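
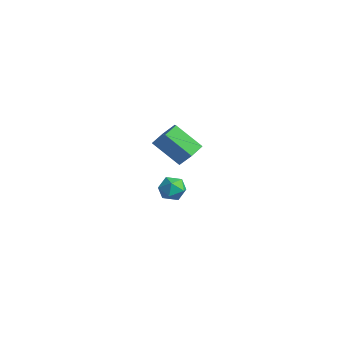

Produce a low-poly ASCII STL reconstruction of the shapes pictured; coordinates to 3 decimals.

solid 
facet normal -0.487 0.543 0.685
outer loop
vertex 2.162 -2.42 3.83
vertex 2.243 -3.031 4.372
vertex 2.819 -2.449 4.32
endloop
endfacet
facet normal -0.130 0.964 0.231
outer loop
vertex 2.162 -2.42 3.83
vertex 2.819 -2.449 4.32
vertex 2.906 -2.248 3.53
endloop
endfacet
facet normal -0.364 0.826 -0.429
outer loop
vertex 2.162 -2.42 3.83
vertex 2.906 -2.248 3.53
vertex 2.384 -2.705 3.093
endloop
endfacet
facet normal -0.866 0.320 -0.385
outer loop
vertex 2.162 -2.42 3.83
vertex 2.384 -2.705 3.093
vertex 1.974 -3.189 3.613
endloop
endfacet
facet normal -0.942 0.145 0.304
outer loop
vertex 2.162 -2.42 3.83
vertex 1.974 -3.189 3.613
vertex 2.243 -3.031 4.372
endloop
endfacet
facet normal 0.560 0.786 0.262
outer loop
vertex 2.906 -2.248 3.53
vertex 2.819 -2.449 4.32
vertex 3.446 -2.751 3.887
endloop
endfacet
facet normal -0.017 0.105 0.994
outer loop
vertex 2.819 -2.449 4.32
vertex 2.243 -3.031 4.372
vertex 3.036 -3.235 4.407
endloop
endfacet
facet normal -0.752 -0.539 0.379
outer loop
vertex 2.243 -3.031 4.372
vertex 1.974 -3.189 3.613
vertex 2.514 -3.692 3.97
endloop
endfacet
facet normal -0.630 -0.255 -0.734
outer loop
vertex 1.974 -3.189 3.613
vertex 2.384 -2.705 3.093
vertex 2.601 -3.491 3.18
endloop
endfacet
facet normal 0.181 0.564 -0.806
outer loop
vertex 2.384 -2.705 3.093
vertex 2.906 -2.248 3.53
vertex 3.177 -2.909 3.128
endloop
endfacet
facet normal 0.866 -0.320 0.385
outer loop
vertex 3.258 -3.52 3.67
vertex 3.446 -2.751 3.887
vertex 3.036 -3.235 4.407
endloop
endfacet
facet normal 0.364 -0.826 0.429
outer loop
vertex 3.258 -3.52 3.67
vertex 3.036 -3.235 4.407
vertex 2.514 -3.692 3.97
endloop
endfacet
facet normal 0.130 -0.964 -0.231
outer loop
vertex 3.258 -3.52 3.67
vertex 2.514 -3.692 3.97
vertex 2.601 -3.491 3.18
endloop
endfacet
facet normal 0.487 -0.543 -0.685
outer loop
vertex 3.258 -3.52 3.67
vertex 2.601 -3.491 3.18
vertex 3.177 -2.909 3.128
endloop
endfacet
facet normal 0.942 -0.145 -0.304
outer loop
vertex 3.258 -3.52 3.67
vertex 3.177 -2.909 3.128
vertex 3.446 -2.751 3.887
endloop
endfacet
facet normal 0.630 0.255 0.734
outer loop
vertex 3.036 -3.235 4.407
vertex 3.446 -2.751 3.887
vertex 2.819 -2.449 4.32
endloop
endfacet
facet normal -0.181 -0.564 0.806
outer loop
vertex 2.514 -3.692 3.97
vertex 3.036 -3.235 4.407
vertex 2.243 -3.031 4.372
endloop
endfacet
facet normal -0.560 -0.786 -0.262
outer loop
vertex 2.601 -3.491 3.18
vertex 2.514 -3.692 3.97
vertex 1.974 -3.189 3.613
endloop
endfacet
facet normal 0.017 -0.105 -0.994
outer loop
vertex 3.177 -2.909 3.128
vertex 2.601 -3.491 3.18
vertex 2.384 -2.705 3.093
endloop
endfacet
facet normal 0.752 0.539 -0.379
outer loop
vertex 3.446 -2.751 3.887
vertex 3.177 -2.909 3.128
vertex 2.906 -2.248 3.53
endloop
endfacet
facet normal 0.636 0.423 -0.645
outer loop
vertex -2.882 2.775 2.132
vertex -3.351 2.292 1.353
vertex -3.672 3.225 1.648
endloop
endfacet
facet normal 0.083 0.793 0.603
outer loop
vertex -2.882 2.775 2.132
vertex -3.672 3.225 1.648
vertex -4.181 1.911 3.447
endloop
endfacet
facet normal 0.083 0.793 0.603
outer loop
vertex -4.181 1.911 3.447
vertex -3.672 3.225 1.648
vertex -4.971 2.361 2.963
endloop
endfacet
facet normal -0.636 -0.424 0.644
outer loop
vertex -4.181 1.911 3.447
vertex -4.971 2.361 2.963
vertex -4.649 1.428 2.667
endloop
endfacet
facet normal 0.637 0.423 -0.645
outer loop
vertex -3.672 3.225 1.648
vertex -3.351 2.292 1.353
vertex -4.141 2.742 0.868
endloop
endfacet
facet normal -0.623 0.775 -0.106
outer loop
vertex -3.672 3.225 1.648
vertex -4.141 2.742 0.868
vertex -4.971 2.361 2.963
endloop
endfacet
facet normal -0.623 0.775 -0.106
outer loop
vertex -4.971 2.361 2.963
vertex -4.141 2.742 0.868
vertex -5.439 1.878 2.183
endloop
endfacet
facet normal -0.636 -0.424 0.644
outer loop
vertex -4.971 2.361 2.963
vertex -5.439 1.878 2.183
vertex -4.649 1.428 2.667
endloop
endfacet
facet normal 0.637 0.423 -0.644
outer loop
vertex -4.141 2.742 0.868
vertex -3.351 2.292 1.353
vertex -3.819 1.809 0.573
endloop
endfacet
facet normal -0.705 -0.019 -0.709
outer loop
vertex -4.141 2.742 0.868
vertex -3.819 1.809 0.573
vertex -5.439 1.878 2.183
endloop
endfacet
facet normal -0.705 -0.019 -0.709
outer loop
vertex -5.439 1.878 2.183
vertex -3.819 1.809 0.573
vertex -5.118 0.945 1.888
endloop
endfacet
facet normal -0.636 -0.423 0.645
outer loop
vertex -5.439 1.878 2.183
vertex -5.118 0.945 1.888
vertex -4.649 1.428 2.667
endloop
endfacet
facet normal 0.636 0.424 -0.644
outer loop
vertex -3.819 1.809 0.573
vertex -3.351 2.292 1.353
vertex -3.029 1.359 1.057
endloop
endfacet
facet normal -0.083 -0.793 -0.603
outer loop
vertex -3.819 1.809 0.573
vertex -3.029 1.359 1.057
vertex -5.118 0.945 1.888
endloop
endfacet
facet normal -0.083 -0.793 -0.603
outer loop
vertex -5.118 0.945 1.888
vertex -3.029 1.359 1.057
vertex -4.328 0.495 2.372
endloop
endfacet
facet normal -0.636 -0.423 0.645
outer loop
vertex -5.118 0.945 1.888
vertex -4.328 0.495 2.372
vertex -4.649 1.428 2.667
endloop
endfacet
facet normal 0.636 0.424 -0.644
outer loop
vertex -3.029 1.359 1.057
vertex -3.351 2.292 1.353
vertex -2.561 1.842 1.837
endloop
endfacet
facet normal 0.623 -0.775 0.106
outer loop
vertex -3.029 1.359 1.057
vertex -2.561 1.842 1.837
vertex -4.328 0.495 2.372
endloop
endfacet
facet normal 0.623 -0.775 0.105
outer loop
vertex -4.328 0.495 2.372
vertex -2.561 1.842 1.837
vertex -3.859 0.978 3.152
endloop
endfacet
facet normal -0.637 -0.423 0.645
outer loop
vertex -4.328 0.495 2.372
vertex -3.859 0.978 3.152
vertex -4.649 1.428 2.667
endloop
endfacet
facet normal 0.636 0.423 -0.645
outer loop
vertex -2.561 1.842 1.837
vertex -3.351 2.292 1.353
vertex -2.882 2.775 2.132
endloop
endfacet
facet normal 0.705 0.019 0.709
outer loop
vertex -2.561 1.842 1.837
vertex -2.882 2.775 2.132
vertex -3.859 0.978 3.152
endloop
endfacet
facet normal 0.705 0.019 0.709
outer loop
vertex -3.859 0.978 3.152
vertex -2.882 2.775 2.132
vertex -4.181 1.911 3.447
endloop
endfacet
facet normal -0.637 -0.423 0.644
outer loop
vertex -3.859 0.978 3.152
vertex -4.181 1.911 3.447
vertex -4.649 1.428 2.667
endloop
endfacet

endsolid


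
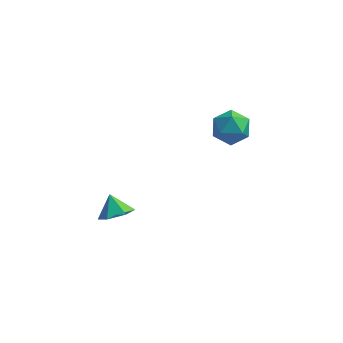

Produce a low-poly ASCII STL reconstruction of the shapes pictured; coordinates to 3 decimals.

solid 
facet normal -0.982 0.131 -0.134
outer loop
vertex 0.429 3.454 -2.639
vertex 0.299 2.373 -2.744
vertex 0.227 2.839 -1.757
endloop
endfacet
facet normal -0.712 0.642 0.285
outer loop
vertex 0.429 3.454 -2.639
vertex 0.227 2.839 -1.757
vertex 0.97 3.64 -1.707
endloop
endfacet
facet normal -0.198 0.977 -0.080
outer loop
vertex 0.429 3.454 -2.639
vertex 0.97 3.64 -1.707
vertex 1.501 3.669 -2.663
endloop
endfacet
facet normal -0.151 0.673 -0.724
outer loop
vertex 0.429 3.454 -2.639
vertex 1.501 3.669 -2.663
vertex 1.086 2.886 -3.304
endloop
endfacet
facet normal -0.636 0.150 -0.757
outer loop
vertex 0.429 3.454 -2.639
vertex 1.086 2.886 -3.304
vertex 0.299 2.373 -2.744
endloop
endfacet
facet normal -0.411 0.328 0.851
outer loop
vertex 0.97 3.64 -1.707
vertex 0.227 2.839 -1.757
vertex 1.174 2.674 -1.236
endloop
endfacet
facet normal -0.849 -0.499 0.173
outer loop
vertex 0.227 2.839 -1.757
vertex 0.299 2.373 -2.744
vertex 0.759 1.891 -1.877
endloop
endfacet
facet normal -0.289 -0.468 -0.835
outer loop
vertex 0.299 2.373 -2.744
vertex 1.086 2.886 -3.304
vertex 1.29 1.92 -2.833
endloop
endfacet
facet normal 0.496 0.377 -0.782
outer loop
vertex 1.086 2.886 -3.304
vertex 1.501 3.669 -2.663
vertex 2.033 2.721 -2.783
endloop
endfacet
facet normal 0.421 0.869 0.260
outer loop
vertex 1.501 3.669 -2.663
vertex 0.97 3.64 -1.707
vertex 1.961 3.187 -1.796
endloop
endfacet
facet normal 0.151 -0.673 0.724
outer loop
vertex 1.831 2.106 -1.901
vertex 1.174 2.674 -1.236
vertex 0.759 1.891 -1.877
endloop
endfacet
facet normal 0.198 -0.977 0.080
outer loop
vertex 1.831 2.106 -1.901
vertex 0.759 1.891 -1.877
vertex 1.29 1.92 -2.833
endloop
endfacet
facet normal 0.712 -0.642 -0.285
outer loop
vertex 1.831 2.106 -1.901
vertex 1.29 1.92 -2.833
vertex 2.033 2.721 -2.783
endloop
endfacet
facet normal 0.982 -0.131 0.134
outer loop
vertex 1.831 2.106 -1.901
vertex 2.033 2.721 -2.783
vertex 1.961 3.187 -1.796
endloop
endfacet
facet normal 0.636 -0.150 0.757
outer loop
vertex 1.831 2.106 -1.901
vertex 1.961 3.187 -1.796
vertex 1.174 2.674 -1.236
endloop
endfacet
facet normal -0.496 -0.377 0.782
outer loop
vertex 0.759 1.891 -1.877
vertex 1.174 2.674 -1.236
vertex 0.227 2.839 -1.757
endloop
endfacet
facet normal -0.421 -0.869 -0.260
outer loop
vertex 1.29 1.92 -2.833
vertex 0.759 1.891 -1.877
vertex 0.299 2.373 -2.744
endloop
endfacet
facet normal 0.411 -0.328 -0.851
outer loop
vertex 2.033 2.721 -2.783
vertex 1.29 1.92 -2.833
vertex 1.086 2.886 -3.304
endloop
endfacet
facet normal 0.849 0.499 -0.173
outer loop
vertex 1.961 3.187 -1.796
vertex 2.033 2.721 -2.783
vertex 1.501 3.669 -2.663
endloop
endfacet
facet normal 0.289 0.468 0.835
outer loop
vertex 1.174 2.674 -1.236
vertex 1.961 3.187 -1.796
vertex 0.97 3.64 -1.707
endloop
endfacet
facet normal 0.407 -0.540 -0.736
outer loop
vertex -2.341 -3.303 -3.341
vertex -3.162 -3.676 -3.521
vertex -2.905 -2.902 -3.947
endloop
endfacet
facet normal 0.331 0.899 0.287
outer loop
vertex -2.341 -3.303 -3.341
vertex -2.905 -2.902 -3.947
vertex -3.638 -3.044 -2.659
endloop
endfacet
facet normal 0.407 -0.540 -0.736
outer loop
vertex -2.905 -2.902 -3.947
vertex -3.162 -3.676 -3.521
vertex -3.726 -3.275 -4.127
endloop
endfacet
facet normal -0.389 0.913 -0.120
outer loop
vertex -2.905 -2.902 -3.947
vertex -3.726 -3.275 -4.127
vertex -3.638 -3.044 -2.659
endloop
endfacet
facet normal 0.407 -0.541 -0.736
outer loop
vertex -3.726 -3.275 -4.127
vertex -3.162 -3.676 -3.521
vertex -3.984 -4.049 -3.701
endloop
endfacet
facet normal -0.948 0.319 0.007
outer loop
vertex -3.726 -3.275 -4.127
vertex -3.984 -4.049 -3.701
vertex -3.638 -3.044 -2.659
endloop
endfacet
facet normal 0.407 -0.540 -0.737
outer loop
vertex -3.984 -4.049 -3.701
vertex -3.162 -3.676 -3.521
vertex -3.419 -4.45 -3.095
endloop
endfacet
facet normal -0.788 -0.291 0.542
outer loop
vertex -3.984 -4.049 -3.701
vertex -3.419 -4.45 -3.095
vertex -3.638 -3.044 -2.659
endloop
endfacet
facet normal 0.407 -0.540 -0.736
outer loop
vertex -3.419 -4.45 -3.095
vertex -3.162 -3.676 -3.521
vertex -2.598 -4.077 -2.915
endloop
endfacet
facet normal -0.070 -0.305 0.950
outer loop
vertex -3.419 -4.45 -3.095
vertex -2.598 -4.077 -2.915
vertex -3.638 -3.044 -2.659
endloop
endfacet
facet normal 0.407 -0.540 -0.736
outer loop
vertex -2.598 -4.077 -2.915
vertex -3.162 -3.676 -3.521
vertex -2.341 -3.303 -3.341
endloop
endfacet
facet normal 0.490 0.290 0.822
outer loop
vertex -2.598 -4.077 -2.915
vertex -2.341 -3.303 -3.341
vertex -3.638 -3.044 -2.659
endloop
endfacet

endsolid


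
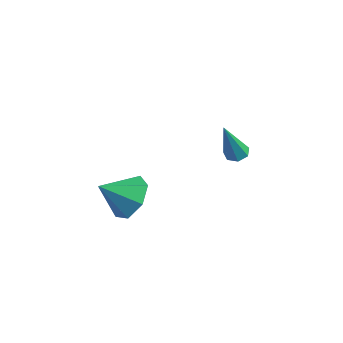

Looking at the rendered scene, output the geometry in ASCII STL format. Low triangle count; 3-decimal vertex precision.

solid 
facet normal -0.178 0.399 -0.899
outer loop
vertex -0.46 2.412 -3.085
vertex -0.932 2.219 -3.077
vertex -0.771 2.672 -2.908
endloop
endfacet
facet normal 0.710 0.605 0.360
outer loop
vertex -0.46 2.412 -3.085
vertex -0.771 2.672 -2.908
vertex -0.548 1.361 -1.143
endloop
endfacet
facet normal -0.179 0.399 -0.899
outer loop
vertex -0.771 2.672 -2.908
vertex -0.932 2.219 -3.077
vertex -1.203 2.591 -2.858
endloop
endfacet
facet normal -0.080 0.795 0.601
outer loop
vertex -0.771 2.672 -2.908
vertex -1.203 2.591 -2.858
vertex -0.548 1.361 -1.143
endloop
endfacet
facet normal -0.179 0.399 -0.899
outer loop
vertex -1.203 2.591 -2.858
vertex -0.932 2.219 -3.077
vertex -1.431 2.23 -2.973
endloop
endfacet
facet normal -0.782 0.325 0.532
outer loop
vertex -1.203 2.591 -2.858
vertex -1.431 2.23 -2.973
vertex -0.548 1.361 -1.143
endloop
endfacet
facet normal -0.179 0.398 -0.900
outer loop
vertex -1.431 2.23 -2.973
vertex -0.932 2.219 -3.077
vertex -1.283 1.86 -3.166
endloop
endfacet
facet normal -0.868 -0.453 0.203
outer loop
vertex -1.431 2.23 -2.973
vertex -1.283 1.86 -3.166
vertex -0.548 1.361 -1.143
endloop
endfacet
facet normal -0.179 0.398 -0.900
outer loop
vertex -1.283 1.86 -3.166
vertex -0.932 2.219 -3.077
vertex -0.871 1.76 -3.292
endloop
endfacet
facet normal -0.273 -0.952 -0.136
outer loop
vertex -1.283 1.86 -3.166
vertex -0.871 1.76 -3.292
vertex -0.548 1.361 -1.143
endloop
endfacet
facet normal -0.179 0.398 -0.900
outer loop
vertex -0.871 1.76 -3.292
vertex -0.932 2.219 -3.077
vertex -0.505 2.006 -3.256
endloop
endfacet
facet normal 0.558 -0.797 -0.232
outer loop
vertex -0.871 1.76 -3.292
vertex -0.505 2.006 -3.256
vertex -0.548 1.361 -1.143
endloop
endfacet
facet normal -0.178 0.399 -0.900
outer loop
vertex -0.505 2.006 -3.256
vertex -0.932 2.219 -3.077
vertex -0.46 2.412 -3.085
endloop
endfacet
facet normal 0.994 -0.105 -0.012
outer loop
vertex -0.505 2.006 -3.256
vertex -0.46 2.412 -3.085
vertex -0.548 1.361 -1.143
endloop
endfacet
facet normal 0.250 0.772 -0.584
outer loop
vertex -0.241 -2.919 -4.3
vertex -1.006 -2.353 -3.879
vertex -0.017 -2.439 -3.569
endloop
endfacet
facet normal 0.654 -0.709 0.265
outer loop
vertex -0.241 -2.919 -4.3
vertex -0.017 -2.439 -3.569
vertex -1.374 -3.487 -3.021
endloop
endfacet
facet normal 0.250 0.772 -0.584
outer loop
vertex -0.017 -2.439 -3.569
vertex -1.006 -2.353 -3.879
vertex -0.537 -1.894 -3.072
endloop
endfacet
facet normal 0.521 -0.248 0.817
outer loop
vertex -0.017 -2.439 -3.569
vertex -0.537 -1.894 -3.072
vertex -1.374 -3.487 -3.021
endloop
endfacet
facet normal 0.251 0.771 -0.585
outer loop
vertex -0.537 -1.894 -3.072
vertex -1.006 -2.353 -3.879
vertex -1.41 -1.694 -3.183
endloop
endfacet
facet normal -0.106 0.087 0.991
outer loop
vertex -0.537 -1.894 -3.072
vertex -1.41 -1.694 -3.183
vertex -1.374 -3.487 -3.021
endloop
endfacet
facet normal 0.251 0.771 -0.585
outer loop
vertex -1.41 -1.694 -3.183
vertex -1.006 -2.353 -3.879
vertex -1.978 -1.99 -3.818
endloop
endfacet
facet normal -0.755 0.044 0.655
outer loop
vertex -1.41 -1.694 -3.183
vertex -1.978 -1.99 -3.818
vertex -1.374 -3.487 -3.021
endloop
endfacet
facet normal 0.252 0.772 -0.584
outer loop
vertex -1.978 -1.99 -3.818
vertex -1.006 -2.353 -3.879
vertex -1.815 -2.559 -4.5
endloop
endfacet
facet normal -0.937 -0.344 0.063
outer loop
vertex -1.978 -1.99 -3.818
vertex -1.815 -2.559 -4.5
vertex -1.374 -3.487 -3.021
endloop
endfacet
facet normal 0.252 0.772 -0.584
outer loop
vertex -1.815 -2.559 -4.5
vertex -1.006 -2.353 -3.879
vertex -1.041 -2.973 -4.714
endloop
endfacet
facet normal -0.515 -0.787 -0.340
outer loop
vertex -1.815 -2.559 -4.5
vertex -1.041 -2.973 -4.714
vertex -1.374 -3.487 -3.021
endloop
endfacet
facet normal 0.250 0.772 -0.584
outer loop
vertex -1.041 -2.973 -4.714
vertex -1.006 -2.353 -3.879
vertex -0.241 -2.919 -4.3
endloop
endfacet
facet normal 0.193 -0.949 -0.250
outer loop
vertex -1.041 -2.973 -4.714
vertex -0.241 -2.919 -4.3
vertex -1.374 -3.487 -3.021
endloop
endfacet

endsolid


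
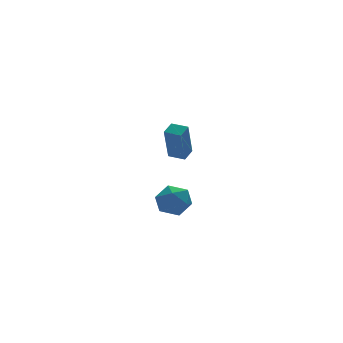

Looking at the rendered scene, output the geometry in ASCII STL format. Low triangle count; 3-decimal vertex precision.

solid 
facet normal -0.750 -0.546 -0.373
outer loop
vertex -0.148 1.867 0.269
vertex -0.699 2.575 0.34
vertex 0.365 2.457 -1.626
endloop
endfacet
facet normal 0.613 -0.786 -0.079
outer loop
vertex 0.979 2.905 -1.32
vertex -0.148 1.867 0.269
vertex 0.365 2.457 -1.626
endloop
endfacet
facet normal -0.749 -0.548 -0.373
outer loop
vertex 0.365 2.457 -1.626
vertex -0.699 2.575 0.34
vertex -0.187 3.164 -1.555
endloop
endfacet
facet normal 0.250 0.288 -0.924
outer loop
vertex -0.187 3.164 -1.555
vertex 0.979 2.905 -1.32
vertex 0.365 2.457 -1.626
endloop
endfacet
facet normal -0.251 -0.288 0.924
outer loop
vertex -0.148 1.867 0.269
vertex -0.085 3.023 0.646
vertex -0.699 2.575 0.34
endloop
endfacet
facet normal 0.613 -0.786 -0.079
outer loop
vertex 0.467 2.316 0.575
vertex -0.148 1.867 0.269
vertex 0.979 2.905 -1.32
endloop
endfacet
facet normal -0.250 -0.288 0.925
outer loop
vertex 0.467 2.316 0.575
vertex -0.085 3.023 0.646
vertex -0.148 1.867 0.269
endloop
endfacet
facet normal -0.613 0.786 0.079
outer loop
vertex -0.699 2.575 0.34
vertex -0.085 3.023 0.646
vertex -0.187 3.164 -1.555
endloop
endfacet
facet normal 0.250 0.287 -0.925
outer loop
vertex 0.428 3.613 -1.249
vertex 0.979 2.905 -1.32
vertex -0.187 3.164 -1.555
endloop
endfacet
facet normal -0.613 0.786 0.079
outer loop
vertex -0.187 3.164 -1.555
vertex -0.085 3.023 0.646
vertex 0.428 3.613 -1.249
endloop
endfacet
facet normal 0.750 0.546 0.373
outer loop
vertex 0.428 3.613 -1.249
vertex 0.467 2.316 0.575
vertex 0.979 2.905 -1.32
endloop
endfacet
facet normal 0.749 0.547 0.373
outer loop
vertex -0.085 3.023 0.646
vertex 0.467 2.316 0.575
vertex 0.428 3.613 -1.249
endloop
endfacet
facet normal -0.821 -0.418 0.388
outer loop
vertex -3.862 -3.112 -1.204
vertex -3.667 -3.91 -1.652
vertex -3.334 -3.765 -0.79
endloop
endfacet
facet normal -0.555 0.076 0.828
outer loop
vertex -3.862 -3.112 -1.204
vertex -3.334 -3.765 -0.79
vertex -3.103 -2.861 -0.718
endloop
endfacet
facet normal -0.535 0.698 0.476
outer loop
vertex -3.862 -3.112 -1.204
vertex -3.103 -2.861 -0.718
vertex -3.293 -2.448 -1.537
endloop
endfacet
facet normal -0.790 0.586 -0.182
outer loop
vertex -3.862 -3.112 -1.204
vertex -3.293 -2.448 -1.537
vertex -3.641 -3.097 -2.114
endloop
endfacet
facet normal -0.966 -0.103 -0.236
outer loop
vertex -3.862 -3.112 -1.204
vertex -3.641 -3.097 -2.114
vertex -3.667 -3.91 -1.652
endloop
endfacet
facet normal 0.116 -0.108 0.987
outer loop
vertex -3.103 -2.861 -0.718
vertex -3.334 -3.765 -0.79
vertex -2.439 -3.503 -0.866
endloop
endfacet
facet normal -0.315 -0.909 0.275
outer loop
vertex -3.334 -3.765 -0.79
vertex -3.667 -3.91 -1.652
vertex -2.787 -4.152 -1.443
endloop
endfacet
facet normal -0.550 -0.399 -0.734
outer loop
vertex -3.667 -3.91 -1.652
vertex -3.641 -3.097 -2.114
vertex -2.977 -3.739 -2.262
endloop
endfacet
facet normal -0.264 0.716 -0.646
outer loop
vertex -3.641 -3.097 -2.114
vertex -3.293 -2.448 -1.537
vertex -2.746 -2.835 -2.19
endloop
endfacet
facet normal 0.147 0.896 0.418
outer loop
vertex -3.293 -2.448 -1.537
vertex -3.103 -2.861 -0.718
vertex -2.413 -2.69 -1.328
endloop
endfacet
facet normal 0.790 -0.586 0.182
outer loop
vertex -2.218 -3.488 -1.776
vertex -2.439 -3.503 -0.866
vertex -2.787 -4.152 -1.443
endloop
endfacet
facet normal 0.535 -0.698 -0.476
outer loop
vertex -2.218 -3.488 -1.776
vertex -2.787 -4.152 -1.443
vertex -2.977 -3.739 -2.262
endloop
endfacet
facet normal 0.555 -0.076 -0.828
outer loop
vertex -2.218 -3.488 -1.776
vertex -2.977 -3.739 -2.262
vertex -2.746 -2.835 -2.19
endloop
endfacet
facet normal 0.821 0.418 -0.388
outer loop
vertex -2.218 -3.488 -1.776
vertex -2.746 -2.835 -2.19
vertex -2.413 -2.69 -1.328
endloop
endfacet
facet normal 0.966 0.103 0.236
outer loop
vertex -2.218 -3.488 -1.776
vertex -2.413 -2.69 -1.328
vertex -2.439 -3.503 -0.866
endloop
endfacet
facet normal 0.264 -0.716 0.646
outer loop
vertex -2.787 -4.152 -1.443
vertex -2.439 -3.503 -0.866
vertex -3.334 -3.765 -0.79
endloop
endfacet
facet normal -0.147 -0.896 -0.418
outer loop
vertex -2.977 -3.739 -2.262
vertex -2.787 -4.152 -1.443
vertex -3.667 -3.91 -1.652
endloop
endfacet
facet normal -0.116 0.108 -0.987
outer loop
vertex -2.746 -2.835 -2.19
vertex -2.977 -3.739 -2.262
vertex -3.641 -3.097 -2.114
endloop
endfacet
facet normal 0.315 0.909 -0.275
outer loop
vertex -2.413 -2.69 -1.328
vertex -2.746 -2.835 -2.19
vertex -3.293 -2.448 -1.537
endloop
endfacet
facet normal 0.550 0.399 0.734
outer loop
vertex -2.439 -3.503 -0.866
vertex -2.413 -2.69 -1.328
vertex -3.103 -2.861 -0.718
endloop
endfacet

endsolid


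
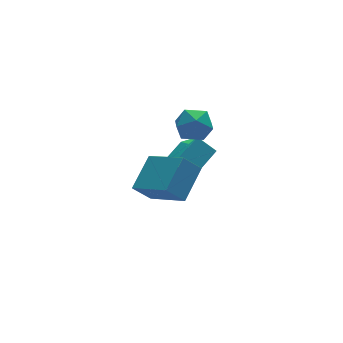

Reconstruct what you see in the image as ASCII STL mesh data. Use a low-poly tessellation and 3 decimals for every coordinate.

solid 
facet normal -0.542 0.560 0.627
outer loop
vertex -2.045 0.016 -0.751
vertex -0.376 0.834 -0.039
vertex -2.151 1.354 -2.039
endloop
endfacet
facet normal -0.839 -0.411 -0.358
outer loop
vertex -1.544 0.726 -2.741
vertex -2.045 0.016 -0.751
vertex -2.151 1.354 -2.039
endloop
endfacet
facet normal -0.542 0.561 0.626
outer loop
vertex -2.151 1.354 -2.039
vertex -0.376 0.834 -0.039
vertex -0.482 2.171 -1.327
endloop
endfacet
facet normal -0.057 0.719 -0.692
outer loop
vertex -0.482 2.171 -1.327
vertex -1.544 0.726 -2.741
vertex -2.151 1.354 -2.039
endloop
endfacet
facet normal 0.057 -0.719 0.693
outer loop
vertex -2.045 0.016 -0.751
vertex 0.231 0.206 -0.741
vertex -0.376 0.834 -0.039
endloop
endfacet
facet normal -0.838 -0.411 -0.358
outer loop
vertex -1.438 -0.611 -1.453
vertex -2.045 0.016 -0.751
vertex -1.544 0.726 -2.741
endloop
endfacet
facet normal 0.057 -0.720 0.692
outer loop
vertex -1.438 -0.611 -1.453
vertex 0.231 0.206 -0.741
vertex -2.045 0.016 -0.751
endloop
endfacet
facet normal 0.839 0.411 0.358
outer loop
vertex -0.376 0.834 -0.039
vertex 0.231 0.206 -0.741
vertex -0.482 2.171 -1.327
endloop
endfacet
facet normal -0.057 0.719 -0.692
outer loop
vertex 0.125 1.544 -2.029
vertex -1.544 0.726 -2.741
vertex -0.482 2.171 -1.327
endloop
endfacet
facet normal 0.838 0.411 0.358
outer loop
vertex -0.482 2.171 -1.327
vertex 0.231 0.206 -0.741
vertex 0.125 1.544 -2.029
endloop
endfacet
facet normal 0.542 -0.560 -0.626
outer loop
vertex 0.125 1.544 -2.029
vertex -1.438 -0.611 -1.453
vertex -1.544 0.726 -2.741
endloop
endfacet
facet normal 0.542 -0.560 -0.627
outer loop
vertex 0.231 0.206 -0.741
vertex -1.438 -0.611 -1.453
vertex 0.125 1.544 -2.029
endloop
endfacet
facet normal 0.034 0.952 -0.303
outer loop
vertex -1.493 -0.789 2.121
vertex -2.159 -0.568 2.74
vertex -1.257 -0.522 2.986
endloop
endfacet
facet normal 0.670 0.638 -0.380
outer loop
vertex -1.493 -0.789 2.121
vertex -1.257 -0.522 2.986
vertex -0.809 -1.235 2.578
endloop
endfacet
facet normal 0.586 0.073 -0.807
outer loop
vertex -1.493 -0.789 2.121
vertex -0.809 -1.235 2.578
vertex -1.434 -1.722 2.08
endloop
endfacet
facet normal -0.101 0.037 -0.994
outer loop
vertex -1.493 -0.789 2.121
vertex -1.434 -1.722 2.08
vertex -2.268 -1.31 2.18
endloop
endfacet
facet normal -0.442 0.581 -0.683
outer loop
vertex -1.493 -0.789 2.121
vertex -2.268 -1.31 2.18
vertex -2.159 -0.568 2.74
endloop
endfacet
facet normal 0.878 0.402 0.261
outer loop
vertex -0.809 -1.235 2.578
vertex -1.257 -0.522 2.986
vertex -1.052 -1.29 3.48
endloop
endfacet
facet normal -0.151 0.910 0.385
outer loop
vertex -1.257 -0.522 2.986
vertex -2.159 -0.568 2.74
vertex -1.886 -0.878 3.58
endloop
endfacet
facet normal -0.923 0.309 -0.230
outer loop
vertex -2.159 -0.568 2.74
vertex -2.268 -1.31 2.18
vertex -2.511 -1.365 3.082
endloop
endfacet
facet normal -0.370 -0.570 -0.733
outer loop
vertex -2.268 -1.31 2.18
vertex -1.434 -1.722 2.08
vertex -2.063 -2.078 2.674
endloop
endfacet
facet normal 0.743 -0.513 -0.431
outer loop
vertex -1.434 -1.722 2.08
vertex -0.809 -1.235 2.578
vertex -1.161 -2.032 2.92
endloop
endfacet
facet normal 0.101 -0.037 0.994
outer loop
vertex -1.827 -1.811 3.539
vertex -1.052 -1.29 3.48
vertex -1.886 -0.878 3.58
endloop
endfacet
facet normal -0.586 -0.073 0.807
outer loop
vertex -1.827 -1.811 3.539
vertex -1.886 -0.878 3.58
vertex -2.511 -1.365 3.082
endloop
endfacet
facet normal -0.670 -0.638 0.380
outer loop
vertex -1.827 -1.811 3.539
vertex -2.511 -1.365 3.082
vertex -2.063 -2.078 2.674
endloop
endfacet
facet normal -0.034 -0.952 0.303
outer loop
vertex -1.827 -1.811 3.539
vertex -2.063 -2.078 2.674
vertex -1.161 -2.032 2.92
endloop
endfacet
facet normal 0.442 -0.581 0.683
outer loop
vertex -1.827 -1.811 3.539
vertex -1.161 -2.032 2.92
vertex -1.052 -1.29 3.48
endloop
endfacet
facet normal 0.370 0.570 0.733
outer loop
vertex -1.886 -0.878 3.58
vertex -1.052 -1.29 3.48
vertex -1.257 -0.522 2.986
endloop
endfacet
facet normal -0.743 0.513 0.431
outer loop
vertex -2.511 -1.365 3.082
vertex -1.886 -0.878 3.58
vertex -2.159 -0.568 2.74
endloop
endfacet
facet normal -0.878 -0.402 -0.261
outer loop
vertex -2.063 -2.078 2.674
vertex -2.511 -1.365 3.082
vertex -2.268 -1.31 2.18
endloop
endfacet
facet normal 0.151 -0.910 -0.385
outer loop
vertex -1.161 -2.032 2.92
vertex -2.063 -2.078 2.674
vertex -1.434 -1.722 2.08
endloop
endfacet
facet normal 0.923 -0.309 0.230
outer loop
vertex -1.052 -1.29 3.48
vertex -1.161 -2.032 2.92
vertex -0.809 -1.235 2.578
endloop
endfacet
facet normal -0.693 -0.524 -0.495
outer loop
vertex -4.62 -4.616 2.316
vertex -5.247 -2.797 1.27
vertex -3.893 -4.824 1.518
endloop
endfacet
facet normal 0.286 -0.831 0.477
outer loop
vertex -2.673 -3.903 2.39
vertex -4.62 -4.616 2.316
vertex -3.893 -4.824 1.518
endloop
endfacet
facet normal -0.693 -0.524 -0.495
outer loop
vertex -3.893 -4.824 1.518
vertex -5.247 -2.797 1.27
vertex -4.52 -3.005 0.472
endloop
endfacet
facet normal 0.662 -0.189 -0.726
outer loop
vertex -4.52 -3.005 0.472
vertex -2.673 -3.903 2.39
vertex -3.893 -4.824 1.518
endloop
endfacet
facet normal -0.662 0.189 0.726
outer loop
vertex -4.62 -4.616 2.316
vertex -4.027 -1.876 2.142
vertex -5.247 -2.797 1.27
endloop
endfacet
facet normal 0.286 -0.831 0.477
outer loop
vertex -3.4 -3.695 3.188
vertex -4.62 -4.616 2.316
vertex -2.673 -3.903 2.39
endloop
endfacet
facet normal -0.662 0.189 0.726
outer loop
vertex -3.4 -3.695 3.188
vertex -4.027 -1.876 2.142
vertex -4.62 -4.616 2.316
endloop
endfacet
facet normal -0.286 0.831 -0.477
outer loop
vertex -5.247 -2.797 1.27
vertex -4.027 -1.876 2.142
vertex -4.52 -3.005 0.472
endloop
endfacet
facet normal 0.662 -0.189 -0.726
outer loop
vertex -3.3 -2.084 1.344
vertex -2.673 -3.903 2.39
vertex -4.52 -3.005 0.472
endloop
endfacet
facet normal -0.286 0.831 -0.477
outer loop
vertex -4.52 -3.005 0.472
vertex -4.027 -1.876 2.142
vertex -3.3 -2.084 1.344
endloop
endfacet
facet normal 0.693 0.524 0.495
outer loop
vertex -3.3 -2.084 1.344
vertex -3.4 -3.695 3.188
vertex -2.673 -3.903 2.39
endloop
endfacet
facet normal 0.693 0.524 0.495
outer loop
vertex -4.027 -1.876 2.142
vertex -3.4 -3.695 3.188
vertex -3.3 -2.084 1.344
endloop
endfacet

endsolid


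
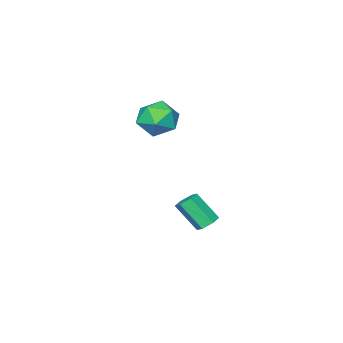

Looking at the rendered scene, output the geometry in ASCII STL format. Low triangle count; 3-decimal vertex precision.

solid 
facet normal -0.045 0.171 0.984
outer loop
vertex 1.046 0.453 4.061
vertex 0.726 -0.382 4.191
vertex 1.617 -0.232 4.206
endloop
endfacet
facet normal 0.483 0.547 0.684
outer loop
vertex 1.046 0.453 4.061
vertex 1.617 -0.232 4.206
vertex 1.806 0.389 3.576
endloop
endfacet
facet normal 0.197 0.964 0.181
outer loop
vertex 1.046 0.453 4.061
vertex 1.806 0.389 3.576
vertex 1.031 0.623 3.173
endloop
endfacet
facet normal -0.507 0.845 0.170
outer loop
vertex 1.046 0.453 4.061
vertex 1.031 0.623 3.173
vertex 0.364 0.146 3.553
endloop
endfacet
facet normal -0.656 0.355 0.666
outer loop
vertex 1.046 0.453 4.061
vertex 0.364 0.146 3.553
vertex 0.726 -0.382 4.191
endloop
endfacet
facet normal 0.927 0.088 0.365
outer loop
vertex 1.806 0.389 3.576
vertex 1.617 -0.232 4.206
vertex 1.956 -0.486 3.407
endloop
endfacet
facet normal 0.073 -0.521 0.851
outer loop
vertex 1.617 -0.232 4.206
vertex 0.726 -0.382 4.191
vertex 1.289 -0.963 3.787
endloop
endfacet
facet normal -0.915 -0.222 0.336
outer loop
vertex 0.726 -0.382 4.191
vertex 0.364 0.146 3.553
vertex 0.514 -0.729 3.384
endloop
endfacet
facet normal -0.675 0.571 -0.468
outer loop
vertex 0.364 0.146 3.553
vertex 1.031 0.623 3.173
vertex 0.703 -0.108 2.754
endloop
endfacet
facet normal 0.464 0.763 -0.450
outer loop
vertex 1.031 0.623 3.173
vertex 1.806 0.389 3.576
vertex 1.594 0.042 2.769
endloop
endfacet
facet normal 0.507 -0.845 -0.170
outer loop
vertex 1.274 -0.793 2.899
vertex 1.956 -0.486 3.407
vertex 1.289 -0.963 3.787
endloop
endfacet
facet normal -0.197 -0.964 -0.181
outer loop
vertex 1.274 -0.793 2.899
vertex 1.289 -0.963 3.787
vertex 0.514 -0.729 3.384
endloop
endfacet
facet normal -0.483 -0.547 -0.684
outer loop
vertex 1.274 -0.793 2.899
vertex 0.514 -0.729 3.384
vertex 0.703 -0.108 2.754
endloop
endfacet
facet normal 0.045 -0.171 -0.984
outer loop
vertex 1.274 -0.793 2.899
vertex 0.703 -0.108 2.754
vertex 1.594 0.042 2.769
endloop
endfacet
facet normal 0.656 -0.355 -0.666
outer loop
vertex 1.274 -0.793 2.899
vertex 1.594 0.042 2.769
vertex 1.956 -0.486 3.407
endloop
endfacet
facet normal 0.675 -0.571 0.468
outer loop
vertex 1.289 -0.963 3.787
vertex 1.956 -0.486 3.407
vertex 1.617 -0.232 4.206
endloop
endfacet
facet normal -0.464 -0.763 0.450
outer loop
vertex 0.514 -0.729 3.384
vertex 1.289 -0.963 3.787
vertex 0.726 -0.382 4.191
endloop
endfacet
facet normal -0.927 -0.088 -0.365
outer loop
vertex 0.703 -0.108 2.754
vertex 0.514 -0.729 3.384
vertex 0.364 0.146 3.553
endloop
endfacet
facet normal -0.073 0.521 -0.851
outer loop
vertex 1.594 0.042 2.769
vertex 0.703 -0.108 2.754
vertex 1.031 0.623 3.173
endloop
endfacet
facet normal 0.915 0.222 -0.336
outer loop
vertex 1.956 -0.486 3.407
vertex 1.594 0.042 2.769
vertex 1.806 0.389 3.576
endloop
endfacet
facet normal -0.237 0.594 -0.768
outer loop
vertex 0.802 1.81 -1.678
vertex 0.333 1.636 -1.668
vertex 0.457 2.037 -1.396
endloop
endfacet
facet normal 0.684 0.664 0.302
outer loop
vertex 0.802 1.81 -1.678
vertex 0.457 2.037 -1.396
vertex 1.135 0.979 -0.602
endloop
endfacet
facet normal 0.683 0.665 0.303
outer loop
vertex 1.135 0.979 -0.602
vertex 0.457 2.037 -1.396
vertex 0.79 1.205 -0.32
endloop
endfacet
facet normal 0.239 -0.594 0.768
outer loop
vertex 1.135 0.979 -0.602
vertex 0.79 1.205 -0.32
vertex 0.667 0.804 -0.592
endloop
endfacet
facet normal -0.238 0.595 -0.768
outer loop
vertex 0.457 2.037 -1.396
vertex 0.333 1.636 -1.668
vertex -0.012 1.862 -1.386
endloop
endfacet
facet normal -0.257 0.725 0.640
outer loop
vertex 0.457 2.037 -1.396
vertex -0.012 1.862 -1.386
vertex 0.79 1.205 -0.32
endloop
endfacet
facet normal -0.255 0.725 0.639
outer loop
vertex 0.79 1.205 -0.32
vertex -0.012 1.862 -1.386
vertex 0.321 1.031 -0.31
endloop
endfacet
facet normal 0.237 -0.594 0.769
outer loop
vertex 0.79 1.205 -0.32
vertex 0.321 1.031 -0.31
vertex 0.667 0.804 -0.592
endloop
endfacet
facet normal -0.239 0.594 -0.768
outer loop
vertex -0.012 1.862 -1.386
vertex 0.333 1.636 -1.668
vertex -0.135 1.461 -1.658
endloop
endfacet
facet normal -0.940 0.060 0.337
outer loop
vertex -0.012 1.862 -1.386
vertex -0.135 1.461 -1.658
vertex 0.321 1.031 -0.31
endloop
endfacet
facet normal -0.940 0.060 0.337
outer loop
vertex 0.321 1.031 -0.31
vertex -0.135 1.461 -1.658
vertex 0.198 0.63 -0.582
endloop
endfacet
facet normal 0.237 -0.594 0.769
outer loop
vertex 0.321 1.031 -0.31
vertex 0.198 0.63 -0.582
vertex 0.667 0.804 -0.592
endloop
endfacet
facet normal -0.239 0.594 -0.768
outer loop
vertex -0.135 1.461 -1.658
vertex 0.333 1.636 -1.668
vertex 0.21 1.235 -1.94
endloop
endfacet
facet normal -0.683 -0.665 -0.302
outer loop
vertex -0.135 1.461 -1.658
vertex 0.21 1.235 -1.94
vertex 0.198 0.63 -0.582
endloop
endfacet
facet normal -0.684 -0.664 -0.302
outer loop
vertex 0.198 0.63 -0.582
vertex 0.21 1.235 -1.94
vertex 0.543 0.403 -0.864
endloop
endfacet
facet normal 0.237 -0.594 0.768
outer loop
vertex 0.198 0.63 -0.582
vertex 0.543 0.403 -0.864
vertex 0.667 0.804 -0.592
endloop
endfacet
facet normal -0.237 0.594 -0.769
outer loop
vertex 0.21 1.235 -1.94
vertex 0.333 1.636 -1.668
vertex 0.679 1.409 -1.95
endloop
endfacet
facet normal 0.255 -0.725 -0.640
outer loop
vertex 0.21 1.235 -1.94
vertex 0.679 1.409 -1.95
vertex 0.543 0.403 -0.864
endloop
endfacet
facet normal 0.257 -0.725 -0.639
outer loop
vertex 0.543 0.403 -0.864
vertex 0.679 1.409 -1.95
vertex 1.012 0.578 -0.874
endloop
endfacet
facet normal 0.238 -0.595 0.768
outer loop
vertex 0.543 0.403 -0.864
vertex 1.012 0.578 -0.874
vertex 0.667 0.804 -0.592
endloop
endfacet
facet normal -0.237 0.594 -0.769
outer loop
vertex 0.679 1.409 -1.95
vertex 0.333 1.636 -1.668
vertex 0.802 1.81 -1.678
endloop
endfacet
facet normal 0.940 -0.060 -0.337
outer loop
vertex 0.679 1.409 -1.95
vertex 0.802 1.81 -1.678
vertex 1.012 0.578 -0.874
endloop
endfacet
facet normal 0.940 -0.060 -0.337
outer loop
vertex 1.012 0.578 -0.874
vertex 0.802 1.81 -1.678
vertex 1.135 0.979 -0.602
endloop
endfacet
facet normal 0.239 -0.594 0.768
outer loop
vertex 1.012 0.578 -0.874
vertex 1.135 0.979 -0.602
vertex 0.667 0.804 -0.592
endloop
endfacet

endsolid


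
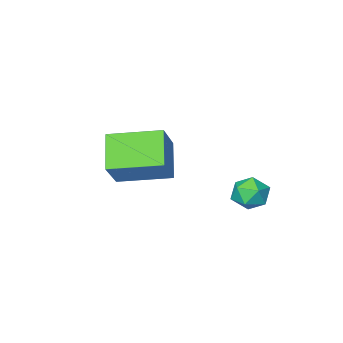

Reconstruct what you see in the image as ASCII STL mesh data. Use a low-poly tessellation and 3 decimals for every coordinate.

solid 
facet normal -0.761 -0.141 0.633
outer loop
vertex -0.75 2.268 -2.236
vertex -0.693 1.603 -2.316
vertex -0.347 1.914 -1.831
endloop
endfacet
facet normal -0.401 0.454 0.796
outer loop
vertex -0.75 2.268 -2.236
vertex -0.347 1.914 -1.831
vertex -0.145 2.51 -2.069
endloop
endfacet
facet normal -0.415 0.882 0.225
outer loop
vertex -0.75 2.268 -2.236
vertex -0.145 2.51 -2.069
vertex -0.367 2.567 -2.702
endloop
endfacet
facet normal -0.783 0.551 -0.289
outer loop
vertex -0.75 2.268 -2.236
vertex -0.367 2.567 -2.702
vertex -0.706 2.006 -2.854
endloop
endfacet
facet normal -0.996 -0.081 -0.037
outer loop
vertex -0.75 2.268 -2.236
vertex -0.706 2.006 -2.854
vertex -0.693 1.603 -2.316
endloop
endfacet
facet normal 0.278 0.273 0.921
outer loop
vertex -0.145 2.51 -2.069
vertex -0.347 1.914 -1.831
vertex 0.286 1.994 -2.046
endloop
endfacet
facet normal -0.304 -0.688 0.658
outer loop
vertex -0.347 1.914 -1.831
vertex -0.693 1.603 -2.316
vertex -0.053 1.433 -2.198
endloop
endfacet
facet normal -0.685 -0.591 -0.426
outer loop
vertex -0.693 1.603 -2.316
vertex -0.706 2.006 -2.854
vertex -0.275 1.49 -2.831
endloop
endfacet
facet normal -0.339 0.431 -0.836
outer loop
vertex -0.706 2.006 -2.854
vertex -0.367 2.567 -2.702
vertex -0.073 2.086 -3.069
endloop
endfacet
facet normal 0.257 0.966 -0.003
outer loop
vertex -0.367 2.567 -2.702
vertex -0.145 2.51 -2.069
vertex 0.273 2.397 -2.584
endloop
endfacet
facet normal 0.783 -0.551 0.289
outer loop
vertex 0.33 1.732 -2.664
vertex 0.286 1.994 -2.046
vertex -0.053 1.433 -2.198
endloop
endfacet
facet normal 0.415 -0.882 -0.225
outer loop
vertex 0.33 1.732 -2.664
vertex -0.053 1.433 -2.198
vertex -0.275 1.49 -2.831
endloop
endfacet
facet normal 0.401 -0.454 -0.796
outer loop
vertex 0.33 1.732 -2.664
vertex -0.275 1.49 -2.831
vertex -0.073 2.086 -3.069
endloop
endfacet
facet normal 0.761 0.141 -0.633
outer loop
vertex 0.33 1.732 -2.664
vertex -0.073 2.086 -3.069
vertex 0.273 2.397 -2.584
endloop
endfacet
facet normal 0.996 0.081 0.037
outer loop
vertex 0.33 1.732 -2.664
vertex 0.273 2.397 -2.584
vertex 0.286 1.994 -2.046
endloop
endfacet
facet normal 0.339 -0.431 0.836
outer loop
vertex -0.053 1.433 -2.198
vertex 0.286 1.994 -2.046
vertex -0.347 1.914 -1.831
endloop
endfacet
facet normal -0.257 -0.966 0.003
outer loop
vertex -0.275 1.49 -2.831
vertex -0.053 1.433 -2.198
vertex -0.693 1.603 -2.316
endloop
endfacet
facet normal -0.278 -0.273 -0.921
outer loop
vertex -0.073 2.086 -3.069
vertex -0.275 1.49 -2.831
vertex -0.706 2.006 -2.854
endloop
endfacet
facet normal 0.304 0.688 -0.658
outer loop
vertex 0.273 2.397 -2.584
vertex -0.073 2.086 -3.069
vertex -0.367 2.567 -2.702
endloop
endfacet
facet normal 0.685 0.591 0.426
outer loop
vertex 0.286 1.994 -2.046
vertex 0.273 2.397 -2.584
vertex -0.145 2.51 -2.069
endloop
endfacet
facet normal -0.512 -0.426 -0.745
outer loop
vertex 1.75 -2.558 -1.963
vertex 0.36 -1.405 -1.667
vertex 2.331 -1.617 -2.901
endloop
endfacet
facet normal 0.759 -0.630 -0.162
outer loop
vertex 3.08 -0.995 -1.813
vertex 1.75 -2.558 -1.963
vertex 2.331 -1.617 -2.901
endloop
endfacet
facet normal -0.512 -0.426 -0.745
outer loop
vertex 2.331 -1.617 -2.901
vertex 0.36 -1.405 -1.667
vertex 0.941 -0.464 -2.605
endloop
endfacet
facet normal 0.401 0.649 -0.647
outer loop
vertex 0.941 -0.464 -2.605
vertex 3.08 -0.995 -1.813
vertex 2.331 -1.617 -2.901
endloop
endfacet
facet normal -0.401 -0.649 0.647
outer loop
vertex 1.75 -2.558 -1.963
vertex 1.109 -0.783 -0.579
vertex 0.36 -1.405 -1.667
endloop
endfacet
facet normal 0.759 -0.630 -0.162
outer loop
vertex 2.499 -1.936 -0.875
vertex 1.75 -2.558 -1.963
vertex 3.08 -0.995 -1.813
endloop
endfacet
facet normal -0.401 -0.649 0.647
outer loop
vertex 2.499 -1.936 -0.875
vertex 1.109 -0.783 -0.579
vertex 1.75 -2.558 -1.963
endloop
endfacet
facet normal -0.759 0.630 0.162
outer loop
vertex 0.36 -1.405 -1.667
vertex 1.109 -0.783 -0.579
vertex 0.941 -0.464 -2.605
endloop
endfacet
facet normal 0.401 0.649 -0.647
outer loop
vertex 1.69 0.158 -1.517
vertex 3.08 -0.995 -1.813
vertex 0.941 -0.464 -2.605
endloop
endfacet
facet normal -0.759 0.630 0.162
outer loop
vertex 0.941 -0.464 -2.605
vertex 1.109 -0.783 -0.579
vertex 1.69 0.158 -1.517
endloop
endfacet
facet normal 0.512 0.426 0.745
outer loop
vertex 1.69 0.158 -1.517
vertex 2.499 -1.936 -0.875
vertex 3.08 -0.995 -1.813
endloop
endfacet
facet normal 0.512 0.426 0.745
outer loop
vertex 1.109 -0.783 -0.579
vertex 2.499 -1.936 -0.875
vertex 1.69 0.158 -1.517
endloop
endfacet

endsolid


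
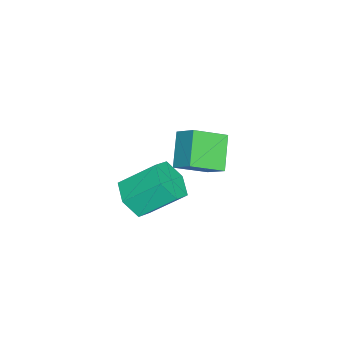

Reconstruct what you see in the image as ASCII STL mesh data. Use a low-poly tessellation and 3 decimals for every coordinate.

solid 
facet normal 0.204 -0.754 -0.624
outer loop
vertex 4.601 -1.367 -0.988
vertex 3.759 -1.828 -0.707
vertex 3.747 -1.192 -1.479
endloop
endfacet
facet normal 0.479 0.633 -0.608
outer loop
vertex 4.601 -1.367 -0.988
vertex 3.747 -1.192 -1.479
vertex 4.222 0.029 0.166
endloop
endfacet
facet normal 0.479 0.633 -0.608
outer loop
vertex 4.222 0.029 0.166
vertex 3.747 -1.192 -1.479
vertex 3.369 0.203 -0.325
endloop
endfacet
facet normal -0.205 0.754 0.624
outer loop
vertex 4.222 0.029 0.166
vertex 3.369 0.203 -0.325
vertex 3.381 -0.432 0.447
endloop
endfacet
facet normal 0.205 -0.754 -0.624
outer loop
vertex 3.747 -1.192 -1.479
vertex 3.759 -1.828 -0.707
vertex 2.906 -1.653 -1.198
endloop
endfacet
facet normal -0.500 0.468 -0.729
outer loop
vertex 3.747 -1.192 -1.479
vertex 2.906 -1.653 -1.198
vertex 3.369 0.203 -0.325
endloop
endfacet
facet normal -0.499 0.468 -0.729
outer loop
vertex 3.369 0.203 -0.325
vertex 2.906 -1.653 -1.198
vertex 2.527 -0.258 -0.044
endloop
endfacet
facet normal -0.205 0.754 0.624
outer loop
vertex 3.369 0.203 -0.325
vertex 2.527 -0.258 -0.044
vertex 3.381 -0.432 0.447
endloop
endfacet
facet normal 0.205 -0.754 -0.624
outer loop
vertex 2.906 -1.653 -1.198
vertex 3.759 -1.828 -0.707
vertex 2.918 -2.289 -0.426
endloop
endfacet
facet normal -0.979 -0.166 -0.121
outer loop
vertex 2.906 -1.653 -1.198
vertex 2.918 -2.289 -0.426
vertex 2.527 -0.258 -0.044
endloop
endfacet
facet normal -0.979 -0.166 -0.121
outer loop
vertex 2.527 -0.258 -0.044
vertex 2.918 -2.289 -0.426
vertex 2.539 -0.893 0.728
endloop
endfacet
facet normal -0.205 0.754 0.624
outer loop
vertex 2.527 -0.258 -0.044
vertex 2.539 -0.893 0.728
vertex 3.381 -0.432 0.447
endloop
endfacet
facet normal 0.205 -0.754 -0.624
outer loop
vertex 2.918 -2.289 -0.426
vertex 3.759 -1.828 -0.707
vertex 3.771 -2.463 0.065
endloop
endfacet
facet normal -0.479 -0.633 0.608
outer loop
vertex 2.918 -2.289 -0.426
vertex 3.771 -2.463 0.065
vertex 2.539 -0.893 0.728
endloop
endfacet
facet normal -0.479 -0.633 0.608
outer loop
vertex 2.539 -0.893 0.728
vertex 3.771 -2.463 0.065
vertex 3.393 -1.068 1.219
endloop
endfacet
facet normal -0.204 0.754 0.624
outer loop
vertex 2.539 -0.893 0.728
vertex 3.393 -1.068 1.219
vertex 3.381 -0.432 0.447
endloop
endfacet
facet normal 0.205 -0.754 -0.624
outer loop
vertex 3.771 -2.463 0.065
vertex 3.759 -1.828 -0.707
vertex 4.613 -2.002 -0.216
endloop
endfacet
facet normal 0.499 -0.468 0.729
outer loop
vertex 3.771 -2.463 0.065
vertex 4.613 -2.002 -0.216
vertex 3.393 -1.068 1.219
endloop
endfacet
facet normal 0.500 -0.467 0.729
outer loop
vertex 3.393 -1.068 1.219
vertex 4.613 -2.002 -0.216
vertex 4.234 -0.607 0.938
endloop
endfacet
facet normal -0.205 0.754 0.624
outer loop
vertex 3.393 -1.068 1.219
vertex 4.234 -0.607 0.938
vertex 3.381 -0.432 0.447
endloop
endfacet
facet normal 0.205 -0.754 -0.624
outer loop
vertex 4.613 -2.002 -0.216
vertex 3.759 -1.828 -0.707
vertex 4.601 -1.367 -0.988
endloop
endfacet
facet normal 0.979 0.166 0.121
outer loop
vertex 4.613 -2.002 -0.216
vertex 4.601 -1.367 -0.988
vertex 4.234 -0.607 0.938
endloop
endfacet
facet normal 0.979 0.166 0.121
outer loop
vertex 4.234 -0.607 0.938
vertex 4.601 -1.367 -0.988
vertex 4.222 0.029 0.166
endloop
endfacet
facet normal -0.205 0.754 0.624
outer loop
vertex 4.234 -0.607 0.938
vertex 4.222 0.029 0.166
vertex 3.381 -0.432 0.447
endloop
endfacet
facet normal -0.747 -0.140 0.651
outer loop
vertex -1.066 -1.591 -0.708
vertex -0.586 -0.743 0.025
vertex -1.973 -0.4 -1.493
endloop
endfacet
facet normal -0.394 -0.696 -0.601
outer loop
vertex -0.674 -0.157 -2.625
vertex -1.066 -1.591 -0.708
vertex -1.973 -0.4 -1.493
endloop
endfacet
facet normal -0.747 -0.140 0.651
outer loop
vertex -1.973 -0.4 -1.493
vertex -0.586 -0.743 0.025
vertex -1.493 0.448 -0.76
endloop
endfacet
facet normal -0.536 0.705 -0.464
outer loop
vertex -1.493 0.448 -0.76
vertex -0.674 -0.157 -2.625
vertex -1.973 -0.4 -1.493
endloop
endfacet
facet normal 0.536 -0.705 0.464
outer loop
vertex -1.066 -1.591 -0.708
vertex 0.713 -0.5 -1.107
vertex -0.586 -0.743 0.025
endloop
endfacet
facet normal -0.394 -0.696 -0.601
outer loop
vertex 0.233 -1.348 -1.84
vertex -1.066 -1.591 -0.708
vertex -0.674 -0.157 -2.625
endloop
endfacet
facet normal 0.536 -0.705 0.464
outer loop
vertex 0.233 -1.348 -1.84
vertex 0.713 -0.5 -1.107
vertex -1.066 -1.591 -0.708
endloop
endfacet
facet normal 0.394 0.696 0.601
outer loop
vertex -0.586 -0.743 0.025
vertex 0.713 -0.5 -1.107
vertex -1.493 0.448 -0.76
endloop
endfacet
facet normal -0.536 0.705 -0.464
outer loop
vertex -0.194 0.691 -1.892
vertex -0.674 -0.157 -2.625
vertex -1.493 0.448 -0.76
endloop
endfacet
facet normal 0.394 0.696 0.601
outer loop
vertex -1.493 0.448 -0.76
vertex 0.713 -0.5 -1.107
vertex -0.194 0.691 -1.892
endloop
endfacet
facet normal 0.747 0.140 -0.651
outer loop
vertex -0.194 0.691 -1.892
vertex 0.233 -1.348 -1.84
vertex -0.674 -0.157 -2.625
endloop
endfacet
facet normal 0.747 0.140 -0.651
outer loop
vertex 0.713 -0.5 -1.107
vertex 0.233 -1.348 -1.84
vertex -0.194 0.691 -1.892
endloop
endfacet

endsolid


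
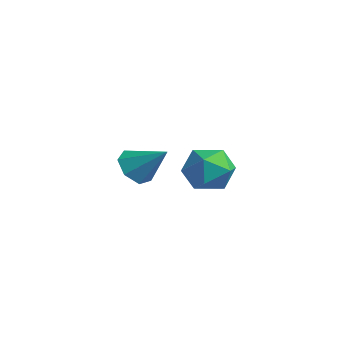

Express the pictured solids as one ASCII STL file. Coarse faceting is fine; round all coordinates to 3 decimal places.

solid 
facet normal -0.156 0.883 0.442
outer loop
vertex 4.015 0.433 -1.831
vertex 3.018 0.07 -1.458
vertex 3.941 -0.08 -0.833
endloop
endfacet
facet normal 0.541 0.731 0.416
outer loop
vertex 4.015 0.433 -1.831
vertex 3.941 -0.08 -0.833
vertex 4.795 -0.319 -1.525
endloop
endfacet
facet normal 0.721 0.639 -0.269
outer loop
vertex 4.015 0.433 -1.831
vertex 4.795 -0.319 -1.525
vertex 4.399 -0.315 -2.579
endloop
endfacet
facet normal 0.135 0.734 -0.665
outer loop
vertex 4.015 0.433 -1.831
vertex 4.399 -0.315 -2.579
vertex 3.301 -0.075 -2.537
endloop
endfacet
facet normal -0.407 0.885 -0.226
outer loop
vertex 4.015 0.433 -1.831
vertex 3.301 -0.075 -2.537
vertex 3.018 0.07 -1.458
endloop
endfacet
facet normal 0.644 0.112 0.756
outer loop
vertex 4.795 -0.319 -1.525
vertex 3.941 -0.08 -0.833
vertex 4.279 -1.145 -0.963
endloop
endfacet
facet normal -0.483 0.359 0.799
outer loop
vertex 3.941 -0.08 -0.833
vertex 3.018 0.07 -1.458
vertex 3.181 -0.905 -0.921
endloop
endfacet
facet normal -0.888 0.363 -0.282
outer loop
vertex 3.018 0.07 -1.458
vertex 3.301 -0.075 -2.537
vertex 2.785 -0.901 -1.975
endloop
endfacet
facet normal -0.012 0.117 -0.993
outer loop
vertex 3.301 -0.075 -2.537
vertex 4.399 -0.315 -2.579
vertex 3.639 -1.14 -2.667
endloop
endfacet
facet normal 0.935 -0.037 -0.352
outer loop
vertex 4.399 -0.315 -2.579
vertex 4.795 -0.319 -1.525
vertex 4.562 -1.29 -2.042
endloop
endfacet
facet normal -0.135 -0.734 0.665
outer loop
vertex 3.565 -1.653 -1.669
vertex 4.279 -1.145 -0.963
vertex 3.181 -0.905 -0.921
endloop
endfacet
facet normal -0.721 -0.639 0.269
outer loop
vertex 3.565 -1.653 -1.669
vertex 3.181 -0.905 -0.921
vertex 2.785 -0.901 -1.975
endloop
endfacet
facet normal -0.541 -0.731 -0.416
outer loop
vertex 3.565 -1.653 -1.669
vertex 2.785 -0.901 -1.975
vertex 3.639 -1.14 -2.667
endloop
endfacet
facet normal 0.156 -0.883 -0.442
outer loop
vertex 3.565 -1.653 -1.669
vertex 3.639 -1.14 -2.667
vertex 4.562 -1.29 -2.042
endloop
endfacet
facet normal 0.407 -0.885 0.226
outer loop
vertex 3.565 -1.653 -1.669
vertex 4.562 -1.29 -2.042
vertex 4.279 -1.145 -0.963
endloop
endfacet
facet normal 0.012 -0.117 0.993
outer loop
vertex 3.181 -0.905 -0.921
vertex 4.279 -1.145 -0.963
vertex 3.941 -0.08 -0.833
endloop
endfacet
facet normal -0.935 0.037 0.352
outer loop
vertex 2.785 -0.901 -1.975
vertex 3.181 -0.905 -0.921
vertex 3.018 0.07 -1.458
endloop
endfacet
facet normal -0.644 -0.112 -0.756
outer loop
vertex 3.639 -1.14 -2.667
vertex 2.785 -0.901 -1.975
vertex 3.301 -0.075 -2.537
endloop
endfacet
facet normal 0.483 -0.359 -0.799
outer loop
vertex 4.562 -1.29 -2.042
vertex 3.639 -1.14 -2.667
vertex 4.399 -0.315 -2.579
endloop
endfacet
facet normal 0.888 -0.363 0.282
outer loop
vertex 4.279 -1.145 -0.963
vertex 4.562 -1.29 -2.042
vertex 4.795 -0.319 -1.525
endloop
endfacet
facet normal -0.672 -0.408 -0.618
outer loop
vertex -0.141 -1.209 -3.859
vertex -0.829 -0.982 -3.26
vertex -0.482 -0.476 -3.972
endloop
endfacet
facet normal 0.841 0.324 -0.434
outer loop
vertex -0.141 -1.209 -3.859
vertex -0.482 -0.476 -3.972
vertex 0.369 -0.258 -2.16
endloop
endfacet
facet normal -0.673 -0.408 -0.618
outer loop
vertex -0.482 -0.476 -3.972
vertex -0.829 -0.982 -3.26
vertex -1.084 -0.125 -3.548
endloop
endfacet
facet normal 0.338 0.902 -0.267
outer loop
vertex -0.482 -0.476 -3.972
vertex -1.084 -0.125 -3.548
vertex 0.369 -0.258 -2.16
endloop
endfacet
facet normal -0.673 -0.408 -0.617
outer loop
vertex -1.084 -0.125 -3.548
vertex -0.829 -0.982 -3.26
vertex -1.494 -0.419 -2.907
endloop
endfacet
facet normal -0.201 0.933 0.299
outer loop
vertex -1.084 -0.125 -3.548
vertex -1.494 -0.419 -2.907
vertex 0.369 -0.258 -2.16
endloop
endfacet
facet normal -0.673 -0.407 -0.618
outer loop
vertex -1.494 -0.419 -2.907
vertex -0.829 -0.982 -3.26
vertex -1.403 -1.138 -2.532
endloop
endfacet
facet normal -0.371 0.392 0.842
outer loop
vertex -1.494 -0.419 -2.907
vertex -1.403 -1.138 -2.532
vertex 0.369 -0.258 -2.16
endloop
endfacet
facet normal -0.673 -0.408 -0.618
outer loop
vertex -1.403 -1.138 -2.532
vertex -0.829 -0.982 -3.26
vertex -0.88 -1.739 -2.705
endloop
endfacet
facet normal -0.044 -0.312 0.949
outer loop
vertex -1.403 -1.138 -2.532
vertex -0.88 -1.739 -2.705
vertex 0.369 -0.258 -2.16
endloop
endfacet
facet normal -0.673 -0.407 -0.617
outer loop
vertex -0.88 -1.739 -2.705
vertex -0.829 -0.982 -3.26
vertex -0.319 -1.771 -3.296
endloop
endfacet
facet normal 0.534 -0.649 0.542
outer loop
vertex -0.88 -1.739 -2.705
vertex -0.319 -1.771 -3.296
vertex 0.369 -0.258 -2.16
endloop
endfacet
facet normal -0.673 -0.407 -0.618
outer loop
vertex -0.319 -1.771 -3.296
vertex -0.829 -0.982 -3.26
vertex -0.141 -1.209 -3.859
endloop
endfacet
facet normal 0.927 -0.367 -0.073
outer loop
vertex -0.319 -1.771 -3.296
vertex -0.141 -1.209 -3.859
vertex 0.369 -0.258 -2.16
endloop
endfacet

endsolid


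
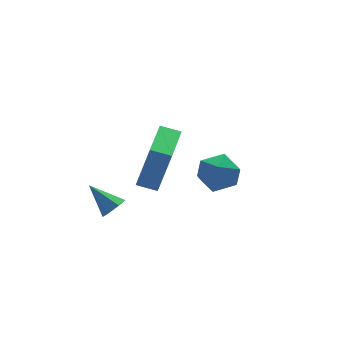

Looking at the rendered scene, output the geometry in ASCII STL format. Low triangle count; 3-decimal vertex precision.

solid 
facet normal -0.649 -0.759 0.046
outer loop
vertex -0.961 -3.848 4.28
vertex -1.594 -3.293 4.5
vertex -1.43 -3.571 2.231
endloop
endfacet
facet normal 0.728 -0.637 -0.253
outer loop
vertex -0.146 -2.067 2.14
vertex -0.961 -3.848 4.28
vertex -1.43 -3.571 2.231
endloop
endfacet
facet normal -0.649 -0.760 0.046
outer loop
vertex -1.43 -3.571 2.231
vertex -1.594 -3.293 4.5
vertex -2.064 -3.016 2.451
endloop
endfacet
facet normal -0.221 0.130 -0.966
outer loop
vertex -2.064 -3.016 2.451
vertex -0.146 -2.067 2.14
vertex -1.43 -3.571 2.231
endloop
endfacet
facet normal 0.221 -0.131 0.966
outer loop
vertex -0.961 -3.848 4.28
vertex -0.31 -1.789 4.409
vertex -1.594 -3.293 4.5
endloop
endfacet
facet normal 0.728 -0.637 -0.253
outer loop
vertex 0.324 -2.344 4.189
vertex -0.961 -3.848 4.28
vertex -0.146 -2.067 2.14
endloop
endfacet
facet normal 0.221 -0.130 0.966
outer loop
vertex 0.324 -2.344 4.189
vertex -0.31 -1.789 4.409
vertex -0.961 -3.848 4.28
endloop
endfacet
facet normal -0.728 0.637 0.253
outer loop
vertex -1.594 -3.293 4.5
vertex -0.31 -1.789 4.409
vertex -2.064 -3.016 2.451
endloop
endfacet
facet normal -0.221 0.131 -0.966
outer loop
vertex -0.779 -1.512 2.36
vertex -0.146 -2.067 2.14
vertex -2.064 -3.016 2.451
endloop
endfacet
facet normal -0.728 0.637 0.253
outer loop
vertex -2.064 -3.016 2.451
vertex -0.31 -1.789 4.409
vertex -0.779 -1.512 2.36
endloop
endfacet
facet normal 0.649 0.759 -0.046
outer loop
vertex -0.779 -1.512 2.36
vertex 0.324 -2.344 4.189
vertex -0.146 -2.067 2.14
endloop
endfacet
facet normal 0.649 0.759 -0.046
outer loop
vertex -0.31 -1.789 4.409
vertex 0.324 -2.344 4.189
vertex -0.779 -1.512 2.36
endloop
endfacet
facet normal -0.044 0.883 -0.467
outer loop
vertex 2.849 -1.023 -0.556
vertex 1.929 -0.854 -0.149
vertex 2.769 -0.551 0.344
endloop
endfacet
facet normal 0.631 0.709 -0.316
outer loop
vertex 2.849 -1.023 -0.556
vertex 2.769 -0.551 0.344
vertex 3.491 -1.257 0.201
endloop
endfacet
facet normal 0.773 0.083 -0.630
outer loop
vertex 2.849 -1.023 -0.556
vertex 3.491 -1.257 0.201
vertex 3.097 -1.997 -0.38
endloop
endfacet
facet normal 0.186 -0.129 -0.974
outer loop
vertex 2.849 -1.023 -0.556
vertex 3.097 -1.997 -0.38
vertex 2.132 -1.748 -0.597
endloop
endfacet
facet normal -0.320 0.366 -0.874
outer loop
vertex 2.849 -1.023 -0.556
vertex 2.132 -1.748 -0.597
vertex 1.929 -0.854 -0.149
endloop
endfacet
facet normal 0.682 0.619 0.390
outer loop
vertex 3.491 -1.257 0.201
vertex 2.769 -0.551 0.344
vertex 2.968 -1.232 1.077
endloop
endfacet
facet normal -0.410 0.900 0.145
outer loop
vertex 2.769 -0.551 0.344
vertex 1.929 -0.854 -0.149
vertex 2.003 -0.983 0.86
endloop
endfacet
facet normal -0.856 0.063 -0.513
outer loop
vertex 1.929 -0.854 -0.149
vertex 2.132 -1.748 -0.597
vertex 1.609 -1.723 0.279
endloop
endfacet
facet normal -0.039 -0.737 -0.674
outer loop
vertex 2.132 -1.748 -0.597
vertex 3.097 -1.997 -0.38
vertex 2.331 -2.429 0.136
endloop
endfacet
facet normal 0.912 -0.393 -0.117
outer loop
vertex 3.097 -1.997 -0.38
vertex 3.491 -1.257 0.201
vertex 3.171 -2.126 0.629
endloop
endfacet
facet normal -0.186 0.129 0.974
outer loop
vertex 2.251 -1.957 1.036
vertex 2.968 -1.232 1.077
vertex 2.003 -0.983 0.86
endloop
endfacet
facet normal -0.773 -0.083 0.630
outer loop
vertex 2.251 -1.957 1.036
vertex 2.003 -0.983 0.86
vertex 1.609 -1.723 0.279
endloop
endfacet
facet normal -0.631 -0.709 0.316
outer loop
vertex 2.251 -1.957 1.036
vertex 1.609 -1.723 0.279
vertex 2.331 -2.429 0.136
endloop
endfacet
facet normal 0.044 -0.883 0.467
outer loop
vertex 2.251 -1.957 1.036
vertex 2.331 -2.429 0.136
vertex 3.171 -2.126 0.629
endloop
endfacet
facet normal 0.320 -0.366 0.874
outer loop
vertex 2.251 -1.957 1.036
vertex 3.171 -2.126 0.629
vertex 2.968 -1.232 1.077
endloop
endfacet
facet normal 0.039 0.737 0.674
outer loop
vertex 2.003 -0.983 0.86
vertex 2.968 -1.232 1.077
vertex 2.769 -0.551 0.344
endloop
endfacet
facet normal -0.912 0.393 0.117
outer loop
vertex 1.609 -1.723 0.279
vertex 2.003 -0.983 0.86
vertex 1.929 -0.854 -0.149
endloop
endfacet
facet normal -0.682 -0.619 -0.390
outer loop
vertex 2.331 -2.429 0.136
vertex 1.609 -1.723 0.279
vertex 2.132 -1.748 -0.597
endloop
endfacet
facet normal 0.410 -0.900 -0.145
outer loop
vertex 3.171 -2.126 0.629
vertex 2.331 -2.429 0.136
vertex 3.097 -1.997 -0.38
endloop
endfacet
facet normal 0.856 -0.063 0.513
outer loop
vertex 2.968 -1.232 1.077
vertex 3.171 -2.126 0.629
vertex 3.491 -1.257 0.201
endloop
endfacet
facet normal 0.365 -0.706 -0.607
outer loop
vertex -0.818 0.614 -1.798
vertex -1.303 0.263 -1.681
vertex -1.316 0.657 -2.147
endloop
endfacet
facet normal 0.303 0.897 -0.322
outer loop
vertex -0.818 0.614 -1.798
vertex -1.316 0.657 -2.147
vertex -1.857 1.337 -0.759
endloop
endfacet
facet normal 0.366 -0.706 -0.607
outer loop
vertex -1.316 0.657 -2.147
vertex -1.303 0.263 -1.681
vertex -1.801 0.306 -2.031
endloop
endfacet
facet normal -0.577 0.622 -0.530
outer loop
vertex -1.316 0.657 -2.147
vertex -1.801 0.306 -2.031
vertex -1.857 1.337 -0.759
endloop
endfacet
facet normal 0.365 -0.707 -0.606
outer loop
vertex -1.801 0.306 -2.031
vertex -1.303 0.263 -1.681
vertex -1.788 -0.087 -1.565
endloop
endfacet
facet normal -0.999 -0.043 -0.009
outer loop
vertex -1.801 0.306 -2.031
vertex -1.788 -0.087 -1.565
vertex -1.857 1.337 -0.759
endloop
endfacet
facet normal 0.364 -0.706 -0.607
outer loop
vertex -1.788 -0.087 -1.565
vertex -1.303 0.263 -1.681
vertex -1.29 -0.13 -1.216
endloop
endfacet
facet normal -0.542 -0.434 0.720
outer loop
vertex -1.788 -0.087 -1.565
vertex -1.29 -0.13 -1.216
vertex -1.857 1.337 -0.759
endloop
endfacet
facet normal 0.366 -0.706 -0.607
outer loop
vertex -1.29 -0.13 -1.216
vertex -1.303 0.263 -1.681
vertex -0.805 0.221 -1.332
endloop
endfacet
facet normal 0.337 -0.159 0.928
outer loop
vertex -1.29 -0.13 -1.216
vertex -0.805 0.221 -1.332
vertex -1.857 1.337 -0.759
endloop
endfacet
facet normal 0.365 -0.707 -0.606
outer loop
vertex -0.805 0.221 -1.332
vertex -1.303 0.263 -1.681
vertex -0.818 0.614 -1.798
endloop
endfacet
facet normal 0.760 0.507 0.407
outer loop
vertex -0.805 0.221 -1.332
vertex -0.818 0.614 -1.798
vertex -1.857 1.337 -0.759
endloop
endfacet

endsolid


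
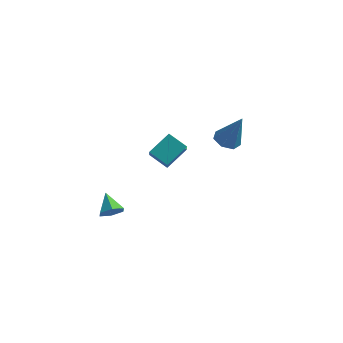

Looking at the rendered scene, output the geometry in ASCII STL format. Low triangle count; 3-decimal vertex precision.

solid 
facet normal -0.857 0.254 0.448
outer loop
vertex -0.11 3.833 -2.433
vertex -0.316 4.509 -3.21
vertex -0.749 2.866 -3.106
endloop
endfacet
facet normal 0.196 -0.644 0.740
outer loop
vertex 0.176 2.591 -3.59
vertex -0.11 3.833 -2.433
vertex -0.749 2.866 -3.106
endloop
endfacet
facet normal -0.857 0.254 0.449
outer loop
vertex -0.749 2.866 -3.106
vertex -0.316 4.509 -3.21
vertex -0.955 3.542 -3.882
endloop
endfacet
facet normal -0.477 -0.721 -0.502
outer loop
vertex -0.955 3.542 -3.882
vertex 0.176 2.591 -3.59
vertex -0.749 2.866 -3.106
endloop
endfacet
facet normal 0.477 0.722 0.502
outer loop
vertex -0.11 3.833 -2.433
vertex 0.609 4.234 -3.694
vertex -0.316 4.509 -3.21
endloop
endfacet
facet normal 0.196 -0.644 0.740
outer loop
vertex 0.815 3.558 -2.918
vertex -0.11 3.833 -2.433
vertex 0.176 2.591 -3.59
endloop
endfacet
facet normal 0.477 0.721 0.502
outer loop
vertex 0.815 3.558 -2.918
vertex 0.609 4.234 -3.694
vertex -0.11 3.833 -2.433
endloop
endfacet
facet normal -0.196 0.644 -0.740
outer loop
vertex -0.316 4.509 -3.21
vertex 0.609 4.234 -3.694
vertex -0.955 3.542 -3.882
endloop
endfacet
facet normal -0.477 -0.722 -0.501
outer loop
vertex -0.03 3.267 -4.367
vertex 0.176 2.591 -3.59
vertex -0.955 3.542 -3.882
endloop
endfacet
facet normal -0.196 0.644 -0.739
outer loop
vertex -0.955 3.542 -3.882
vertex 0.609 4.234 -3.694
vertex -0.03 3.267 -4.367
endloop
endfacet
facet normal 0.857 -0.254 -0.449
outer loop
vertex -0.03 3.267 -4.367
vertex 0.815 3.558 -2.918
vertex 0.176 2.591 -3.59
endloop
endfacet
facet normal 0.857 -0.254 -0.449
outer loop
vertex 0.609 4.234 -3.694
vertex 0.815 3.558 -2.918
vertex -0.03 3.267 -4.367
endloop
endfacet
facet normal -0.391 -0.006 -0.920
outer loop
vertex 3.439 2.945 -1.728
vertex 2.825 2.885 -1.467
vertex 3.163 3.444 -1.614
endloop
endfacet
facet normal 0.874 0.486 -0.013
outer loop
vertex 3.439 2.945 -1.728
vertex 3.163 3.444 -1.614
vertex 3.495 2.895 0.107
endloop
endfacet
facet normal -0.391 -0.005 -0.920
outer loop
vertex 3.163 3.444 -1.614
vertex 2.825 2.885 -1.467
vertex 2.633 3.522 -1.389
endloop
endfacet
facet normal 0.245 0.936 0.252
outer loop
vertex 3.163 3.444 -1.614
vertex 2.633 3.522 -1.389
vertex 3.495 2.895 0.107
endloop
endfacet
facet normal -0.391 -0.005 -0.921
outer loop
vertex 2.633 3.522 -1.389
vertex 2.825 2.885 -1.467
vertex 2.247 3.12 -1.223
endloop
endfacet
facet normal -0.471 0.683 0.558
outer loop
vertex 2.633 3.522 -1.389
vertex 2.247 3.12 -1.223
vertex 3.495 2.895 0.107
endloop
endfacet
facet normal -0.391 -0.007 -0.920
outer loop
vertex 2.247 3.12 -1.223
vertex 2.825 2.885 -1.467
vertex 2.297 2.541 -1.24
endloop
endfacet
facet normal -0.734 -0.083 0.674
outer loop
vertex 2.247 3.12 -1.223
vertex 2.297 2.541 -1.24
vertex 3.495 2.895 0.107
endloop
endfacet
facet normal -0.391 -0.007 -0.920
outer loop
vertex 2.297 2.541 -1.24
vertex 2.825 2.885 -1.467
vertex 2.745 2.221 -1.428
endloop
endfacet
facet normal -0.345 -0.785 0.514
outer loop
vertex 2.297 2.541 -1.24
vertex 2.745 2.221 -1.428
vertex 3.495 2.895 0.107
endloop
endfacet
facet normal -0.391 -0.007 -0.920
outer loop
vertex 2.745 2.221 -1.428
vertex 2.825 2.885 -1.467
vertex 3.253 2.401 -1.645
endloop
endfacet
facet normal 0.401 -0.895 0.197
outer loop
vertex 2.745 2.221 -1.428
vertex 3.253 2.401 -1.645
vertex 3.495 2.895 0.107
endloop
endfacet
facet normal -0.391 -0.007 -0.921
outer loop
vertex 3.253 2.401 -1.645
vertex 2.825 2.885 -1.467
vertex 3.439 2.945 -1.728
endloop
endfacet
facet normal 0.944 -0.328 -0.038
outer loop
vertex 3.253 2.401 -1.645
vertex 3.439 2.945 -1.728
vertex 3.495 2.895 0.107
endloop
endfacet
facet normal 0.474 -0.700 -0.535
outer loop
vertex -0.33 -2.261 -2.706
vertex -0.837 -2.375 -3.006
vertex -0.454 -1.96 -3.21
endloop
endfacet
facet normal 0.564 0.763 0.317
outer loop
vertex -0.33 -2.261 -2.706
vertex -0.454 -1.96 -3.21
vertex -1.343 -1.625 -2.434
endloop
endfacet
facet normal 0.473 -0.700 -0.536
outer loop
vertex -0.454 -1.96 -3.21
vertex -0.837 -2.375 -3.006
vertex -0.961 -2.073 -3.51
endloop
endfacet
facet normal 0.018 0.925 -0.379
outer loop
vertex -0.454 -1.96 -3.21
vertex -0.961 -2.073 -3.51
vertex -1.343 -1.625 -2.434
endloop
endfacet
facet normal 0.473 -0.700 -0.536
outer loop
vertex -0.961 -2.073 -3.51
vertex -0.837 -2.375 -3.006
vertex -1.344 -2.488 -3.306
endloop
endfacet
facet normal -0.753 0.468 -0.462
outer loop
vertex -0.961 -2.073 -3.51
vertex -1.344 -2.488 -3.306
vertex -1.343 -1.625 -2.434
endloop
endfacet
facet normal 0.473 -0.701 -0.535
outer loop
vertex -1.344 -2.488 -3.306
vertex -0.837 -2.375 -3.006
vertex -1.22 -2.789 -2.802
endloop
endfacet
facet normal -0.977 -0.151 0.150
outer loop
vertex -1.344 -2.488 -3.306
vertex -1.22 -2.789 -2.802
vertex -1.343 -1.625 -2.434
endloop
endfacet
facet normal 0.473 -0.701 -0.535
outer loop
vertex -1.22 -2.789 -2.802
vertex -0.837 -2.375 -3.006
vertex -0.713 -2.676 -2.502
endloop
endfacet
facet normal -0.431 -0.313 0.846
outer loop
vertex -1.22 -2.789 -2.802
vertex -0.713 -2.676 -2.502
vertex -1.343 -1.625 -2.434
endloop
endfacet
facet normal 0.474 -0.700 -0.535
outer loop
vertex -0.713 -2.676 -2.502
vertex -0.837 -2.375 -3.006
vertex -0.33 -2.261 -2.706
endloop
endfacet
facet normal 0.340 0.143 0.930
outer loop
vertex -0.713 -2.676 -2.502
vertex -0.33 -2.261 -2.706
vertex -1.343 -1.625 -2.434
endloop
endfacet

endsolid


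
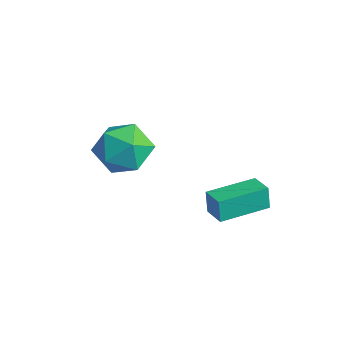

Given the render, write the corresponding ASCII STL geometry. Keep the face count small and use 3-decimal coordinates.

solid 
facet normal -0.981 0.077 -0.179
outer loop
vertex -0.216 0.507 -3.297
vertex -0.077 2.221 -3.324
vertex -0.067 0.482 -4.123
endloop
endfacet
facet normal -0.081 -0.997 0.016
outer loop
vertex 0.737 0.419 -3.976
vertex -0.216 0.507 -3.297
vertex -0.067 0.482 -4.123
endloop
endfacet
facet normal -0.981 0.077 -0.179
outer loop
vertex -0.067 0.482 -4.123
vertex -0.077 2.221 -3.324
vertex 0.072 2.196 -4.15
endloop
endfacet
facet normal 0.178 -0.030 -0.984
outer loop
vertex 0.072 2.196 -4.15
vertex 0.737 0.419 -3.976
vertex -0.067 0.482 -4.123
endloop
endfacet
facet normal -0.178 0.030 0.984
outer loop
vertex -0.216 0.507 -3.297
vertex 0.727 2.158 -3.177
vertex -0.077 2.221 -3.324
endloop
endfacet
facet normal -0.081 -0.997 0.016
outer loop
vertex 0.588 0.444 -3.15
vertex -0.216 0.507 -3.297
vertex 0.737 0.419 -3.976
endloop
endfacet
facet normal -0.178 0.030 0.984
outer loop
vertex 0.588 0.444 -3.15
vertex 0.727 2.158 -3.177
vertex -0.216 0.507 -3.297
endloop
endfacet
facet normal 0.081 0.997 -0.016
outer loop
vertex -0.077 2.221 -3.324
vertex 0.727 2.158 -3.177
vertex 0.072 2.196 -4.15
endloop
endfacet
facet normal 0.178 -0.030 -0.984
outer loop
vertex 0.876 2.133 -4.003
vertex 0.737 0.419 -3.976
vertex 0.072 2.196 -4.15
endloop
endfacet
facet normal 0.081 0.997 -0.016
outer loop
vertex 0.072 2.196 -4.15
vertex 0.727 2.158 -3.177
vertex 0.876 2.133 -4.003
endloop
endfacet
facet normal 0.981 -0.077 0.179
outer loop
vertex 0.876 2.133 -4.003
vertex 0.588 0.444 -3.15
vertex 0.737 0.419 -3.976
endloop
endfacet
facet normal 0.981 -0.077 0.179
outer loop
vertex 0.727 2.158 -3.177
vertex 0.588 0.444 -3.15
vertex 0.876 2.133 -4.003
endloop
endfacet
facet normal 0.149 -0.039 0.988
outer loop
vertex -3.497 -0.026 -2.117
vertex -3.573 -1.096 -2.148
vertex -2.619 -0.622 -2.273
endloop
endfacet
facet normal 0.481 0.524 0.703
outer loop
vertex -3.497 -0.026 -2.117
vertex -2.619 -0.622 -2.273
vertex -2.766 0.275 -2.842
endloop
endfacet
facet normal -0.010 0.927 0.374
outer loop
vertex -3.497 -0.026 -2.117
vertex -2.766 0.275 -2.842
vertex -3.811 0.355 -3.069
endloop
endfacet
facet normal -0.645 0.612 0.458
outer loop
vertex -3.497 -0.026 -2.117
vertex -3.811 0.355 -3.069
vertex -4.31 -0.492 -2.64
endloop
endfacet
facet normal -0.547 0.015 0.837
outer loop
vertex -3.497 -0.026 -2.117
vertex -4.31 -0.492 -2.64
vertex -3.573 -1.096 -2.148
endloop
endfacet
facet normal 0.935 0.286 0.208
outer loop
vertex -2.766 0.275 -2.842
vertex -2.619 -0.622 -2.273
vertex -2.39 -0.608 -3.32
endloop
endfacet
facet normal 0.399 -0.626 0.670
outer loop
vertex -2.619 -0.622 -2.273
vertex -3.573 -1.096 -2.148
vertex -2.889 -1.455 -2.891
endloop
endfacet
facet normal -0.726 -0.540 0.426
outer loop
vertex -3.573 -1.096 -2.148
vertex -4.31 -0.492 -2.64
vertex -3.934 -1.375 -3.118
endloop
endfacet
facet normal -0.885 0.426 -0.188
outer loop
vertex -4.31 -0.492 -2.64
vertex -3.811 0.355 -3.069
vertex -4.081 -0.478 -3.687
endloop
endfacet
facet normal 0.142 0.936 -0.322
outer loop
vertex -3.811 0.355 -3.069
vertex -2.766 0.275 -2.842
vertex -3.127 -0.004 -3.812
endloop
endfacet
facet normal 0.645 -0.612 -0.458
outer loop
vertex -3.203 -1.074 -3.843
vertex -2.39 -0.608 -3.32
vertex -2.889 -1.455 -2.891
endloop
endfacet
facet normal 0.010 -0.927 -0.374
outer loop
vertex -3.203 -1.074 -3.843
vertex -2.889 -1.455 -2.891
vertex -3.934 -1.375 -3.118
endloop
endfacet
facet normal -0.481 -0.524 -0.703
outer loop
vertex -3.203 -1.074 -3.843
vertex -3.934 -1.375 -3.118
vertex -4.081 -0.478 -3.687
endloop
endfacet
facet normal -0.149 0.039 -0.988
outer loop
vertex -3.203 -1.074 -3.843
vertex -4.081 -0.478 -3.687
vertex -3.127 -0.004 -3.812
endloop
endfacet
facet normal 0.547 -0.015 -0.837
outer loop
vertex -3.203 -1.074 -3.843
vertex -3.127 -0.004 -3.812
vertex -2.39 -0.608 -3.32
endloop
endfacet
facet normal 0.885 -0.426 0.188
outer loop
vertex -2.889 -1.455 -2.891
vertex -2.39 -0.608 -3.32
vertex -2.619 -0.622 -2.273
endloop
endfacet
facet normal -0.142 -0.936 0.322
outer loop
vertex -3.934 -1.375 -3.118
vertex -2.889 -1.455 -2.891
vertex -3.573 -1.096 -2.148
endloop
endfacet
facet normal -0.935 -0.286 -0.208
outer loop
vertex -4.081 -0.478 -3.687
vertex -3.934 -1.375 -3.118
vertex -4.31 -0.492 -2.64
endloop
endfacet
facet normal -0.399 0.626 -0.670
outer loop
vertex -3.127 -0.004 -3.812
vertex -4.081 -0.478 -3.687
vertex -3.811 0.355 -3.069
endloop
endfacet
facet normal 0.726 0.540 -0.426
outer loop
vertex -2.39 -0.608 -3.32
vertex -3.127 -0.004 -3.812
vertex -2.766 0.275 -2.842
endloop
endfacet

endsolid


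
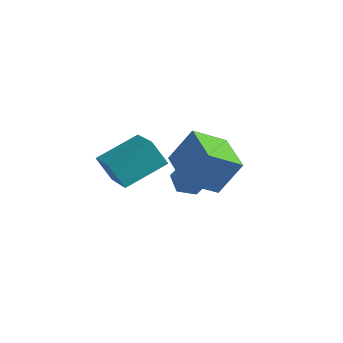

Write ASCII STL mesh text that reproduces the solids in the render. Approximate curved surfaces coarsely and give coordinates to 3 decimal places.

solid 
facet normal -0.480 0.668 -0.568
outer loop
vertex -0.659 -0.102 -1.09
vertex -1.046 0.138 -0.481
vertex -0.382 0.462 -0.661
endloop
endfacet
facet normal 0.904 -0.135 -0.406
outer loop
vertex -0.659 -0.102 -1.09
vertex -0.382 0.462 -0.661
vertex -0.014 -1.298 0.741
endloop
endfacet
facet normal -0.480 0.667 -0.570
outer loop
vertex -0.382 0.462 -0.661
vertex -1.046 0.138 -0.481
vertex -0.77 0.702 -0.053
endloop
endfacet
facet normal 0.823 0.449 0.348
outer loop
vertex -0.382 0.462 -0.661
vertex -0.77 0.702 -0.053
vertex -0.014 -1.298 0.741
endloop
endfacet
facet normal -0.481 0.667 -0.569
outer loop
vertex -0.77 0.702 -0.053
vertex -1.046 0.138 -0.481
vertex -1.433 0.378 0.127
endloop
endfacet
facet normal 0.060 0.388 0.920
outer loop
vertex -0.77 0.702 -0.053
vertex -1.433 0.378 0.127
vertex -0.014 -1.298 0.741
endloop
endfacet
facet normal -0.479 0.668 -0.569
outer loop
vertex -1.433 0.378 0.127
vertex -1.046 0.138 -0.481
vertex -1.71 -0.186 -0.302
endloop
endfacet
facet normal -0.623 -0.256 0.739
outer loop
vertex -1.433 0.378 0.127
vertex -1.71 -0.186 -0.302
vertex -0.014 -1.298 0.741
endloop
endfacet
facet normal -0.479 0.668 -0.569
outer loop
vertex -1.71 -0.186 -0.302
vertex -1.046 0.138 -0.481
vertex -1.322 -0.426 -0.91
endloop
endfacet
facet normal -0.542 -0.840 -0.014
outer loop
vertex -1.71 -0.186 -0.302
vertex -1.322 -0.426 -0.91
vertex -0.014 -1.298 0.741
endloop
endfacet
facet normal -0.481 0.668 -0.569
outer loop
vertex -1.322 -0.426 -0.91
vertex -1.046 0.138 -0.481
vertex -0.659 -0.102 -1.09
endloop
endfacet
facet normal 0.221 -0.779 -0.587
outer loop
vertex -1.322 -0.426 -0.91
vertex -0.659 -0.102 -1.09
vertex -0.014 -1.298 0.741
endloop
endfacet
facet normal -0.615 0.634 -0.469
outer loop
vertex -3.729 -2.189 1.448
vertex -2.739 -0.752 2.092
vertex -3.06 -2.231 0.514
endloop
endfacet
facet normal -0.532 -0.772 -0.347
outer loop
vertex -1.861 -3.468 1.428
vertex -3.729 -2.189 1.448
vertex -3.06 -2.231 0.514
endloop
endfacet
facet normal -0.614 0.634 -0.469
outer loop
vertex -3.06 -2.231 0.514
vertex -2.739 -0.752 2.092
vertex -2.07 -0.795 1.158
endloop
endfacet
facet normal 0.582 -0.037 -0.813
outer loop
vertex -2.07 -0.795 1.158
vertex -1.861 -3.468 1.428
vertex -3.06 -2.231 0.514
endloop
endfacet
facet normal -0.582 0.037 0.813
outer loop
vertex -3.729 -2.189 1.448
vertex -1.54 -1.989 3.006
vertex -2.739 -0.752 2.092
endloop
endfacet
facet normal -0.533 -0.772 -0.346
outer loop
vertex -2.53 -3.425 2.362
vertex -3.729 -2.189 1.448
vertex -1.861 -3.468 1.428
endloop
endfacet
facet normal -0.582 0.037 0.813
outer loop
vertex -2.53 -3.425 2.362
vertex -1.54 -1.989 3.006
vertex -3.729 -2.189 1.448
endloop
endfacet
facet normal 0.533 0.772 0.346
outer loop
vertex -2.739 -0.752 2.092
vertex -1.54 -1.989 3.006
vertex -2.07 -0.795 1.158
endloop
endfacet
facet normal 0.582 -0.037 -0.813
outer loop
vertex -0.871 -2.031 2.072
vertex -1.861 -3.468 1.428
vertex -2.07 -0.795 1.158
endloop
endfacet
facet normal 0.532 0.772 0.346
outer loop
vertex -2.07 -0.795 1.158
vertex -1.54 -1.989 3.006
vertex -0.871 -2.031 2.072
endloop
endfacet
facet normal 0.615 -0.634 0.469
outer loop
vertex -0.871 -2.031 2.072
vertex -2.53 -3.425 2.362
vertex -1.861 -3.468 1.428
endloop
endfacet
facet normal 0.615 -0.634 0.469
outer loop
vertex -1.54 -1.989 3.006
vertex -2.53 -3.425 2.362
vertex -0.871 -2.031 2.072
endloop
endfacet
facet normal -0.417 -0.380 -0.826
outer loop
vertex 0.743 -4.103 3.127
vertex -0.443 -2.899 3.172
vertex 1.633 -3.193 2.26
endloop
endfacet
facet normal 0.702 -0.712 -0.027
outer loop
vertex 2.283 -2.601 3.548
vertex 0.743 -4.103 3.127
vertex 1.633 -3.193 2.26
endloop
endfacet
facet normal -0.417 -0.380 -0.826
outer loop
vertex 1.633 -3.193 2.26
vertex -0.443 -2.899 3.172
vertex 0.448 -1.99 2.305
endloop
endfacet
facet normal 0.578 0.590 -0.563
outer loop
vertex 0.448 -1.99 2.305
vertex 2.283 -2.601 3.548
vertex 1.633 -3.193 2.26
endloop
endfacet
facet normal -0.578 -0.590 0.563
outer loop
vertex 0.743 -4.103 3.127
vertex 0.207 -2.307 4.46
vertex -0.443 -2.899 3.172
endloop
endfacet
facet normal 0.702 -0.712 -0.026
outer loop
vertex 1.392 -3.51 4.415
vertex 0.743 -4.103 3.127
vertex 2.283 -2.601 3.548
endloop
endfacet
facet normal -0.578 -0.590 0.563
outer loop
vertex 1.392 -3.51 4.415
vertex 0.207 -2.307 4.46
vertex 0.743 -4.103 3.127
endloop
endfacet
facet normal -0.701 0.712 0.026
outer loop
vertex -0.443 -2.899 3.172
vertex 0.207 -2.307 4.46
vertex 0.448 -1.99 2.305
endloop
endfacet
facet normal 0.578 0.590 -0.563
outer loop
vertex 1.097 -1.397 3.593
vertex 2.283 -2.601 3.548
vertex 0.448 -1.99 2.305
endloop
endfacet
facet normal -0.702 0.712 0.026
outer loop
vertex 0.448 -1.99 2.305
vertex 0.207 -2.307 4.46
vertex 1.097 -1.397 3.593
endloop
endfacet
facet normal 0.417 0.380 0.826
outer loop
vertex 1.097 -1.397 3.593
vertex 1.392 -3.51 4.415
vertex 2.283 -2.601 3.548
endloop
endfacet
facet normal 0.417 0.380 0.826
outer loop
vertex 0.207 -2.307 4.46
vertex 1.392 -3.51 4.415
vertex 1.097 -1.397 3.593
endloop
endfacet

endsolid
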